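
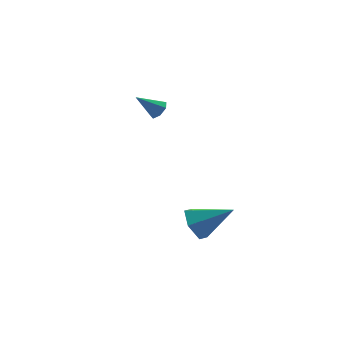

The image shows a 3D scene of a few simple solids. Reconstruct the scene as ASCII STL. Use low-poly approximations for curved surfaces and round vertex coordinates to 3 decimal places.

solid 
facet normal -0.693 0.485 -0.533
outer loop
vertex 2.582 -2.429 -3.259
vertex 1.849 -2.955 -2.784
vertex 2.172 -2.069 -2.397
endloop
endfacet
facet normal 0.821 0.547 0.162
outer loop
vertex 2.582 -2.429 -3.259
vertex 2.172 -2.069 -2.397
vertex 3.291 -3.965 -1.676
endloop
endfacet
facet normal -0.694 0.485 -0.532
outer loop
vertex 2.172 -2.069 -2.397
vertex 1.849 -2.955 -2.784
vertex 1.439 -2.596 -1.922
endloop
endfacet
facet normal 0.226 0.460 0.859
outer loop
vertex 2.172 -2.069 -2.397
vertex 1.439 -2.596 -1.922
vertex 3.291 -3.965 -1.676
endloop
endfacet
facet normal -0.694 0.485 -0.532
outer loop
vertex 1.439 -2.596 -1.922
vertex 1.849 -2.955 -2.784
vertex 1.116 -3.482 -2.309
endloop
endfacet
facet normal -0.325 -0.277 0.904
outer loop
vertex 1.439 -2.596 -1.922
vertex 1.116 -3.482 -2.309
vertex 3.291 -3.965 -1.676
endloop
endfacet
facet normal -0.694 0.485 -0.532
outer loop
vertex 1.116 -3.482 -2.309
vertex 1.849 -2.955 -2.784
vertex 1.526 -3.842 -3.171
endloop
endfacet
facet normal -0.279 -0.926 0.254
outer loop
vertex 1.116 -3.482 -2.309
vertex 1.526 -3.842 -3.171
vertex 3.291 -3.965 -1.676
endloop
endfacet
facet normal -0.694 0.485 -0.532
outer loop
vertex 1.526 -3.842 -3.171
vertex 1.849 -2.955 -2.784
vertex 2.259 -3.315 -3.646
endloop
endfacet
facet normal 0.316 -0.839 -0.443
outer loop
vertex 1.526 -3.842 -3.171
vertex 2.259 -3.315 -3.646
vertex 3.291 -3.965 -1.676
endloop
endfacet
facet normal -0.693 0.485 -0.533
outer loop
vertex 2.259 -3.315 -3.646
vertex 1.849 -2.955 -2.784
vertex 2.582 -2.429 -3.259
endloop
endfacet
facet normal 0.867 -0.103 -0.488
outer loop
vertex 2.259 -3.315 -3.646
vertex 2.582 -2.429 -3.259
vertex 3.291 -3.965 -1.676
endloop
endfacet
facet normal 0.692 -0.271 -0.669
outer loop
vertex 3.873 3.903 1.25
vertex 3.502 3.465 1.044
vertex 3.548 4.044 0.857
endloop
endfacet
facet normal 0.121 0.962 0.245
outer loop
vertex 3.873 3.903 1.25
vertex 3.548 4.044 0.857
vertex 2.458 3.875 2.056
endloop
endfacet
facet normal 0.691 -0.271 -0.670
outer loop
vertex 3.548 4.044 0.857
vertex 3.502 3.465 1.044
vertex 3.188 3.749 0.605
endloop
endfacet
facet normal -0.466 0.830 -0.306
outer loop
vertex 3.548 4.044 0.857
vertex 3.188 3.749 0.605
vertex 2.458 3.875 2.056
endloop
endfacet
facet normal 0.691 -0.272 -0.670
outer loop
vertex 3.188 3.749 0.605
vertex 3.502 3.465 1.044
vertex 3.064 3.24 0.684
endloop
endfacet
facet normal -0.879 0.144 -0.455
outer loop
vertex 3.188 3.749 0.605
vertex 3.064 3.24 0.684
vertex 2.458 3.875 2.056
endloop
endfacet
facet normal 0.691 -0.272 -0.670
outer loop
vertex 3.064 3.24 0.684
vertex 3.502 3.465 1.044
vertex 3.27 2.901 1.034
endloop
endfacet
facet normal -0.808 -0.582 -0.088
outer loop
vertex 3.064 3.24 0.684
vertex 3.27 2.901 1.034
vertex 2.458 3.875 2.056
endloop
endfacet
facet normal 0.691 -0.273 -0.669
outer loop
vertex 3.27 2.901 1.034
vertex 3.502 3.465 1.044
vertex 3.65 2.986 1.392
endloop
endfacet
facet normal -0.308 -0.799 0.517
outer loop
vertex 3.27 2.901 1.034
vertex 3.65 2.986 1.392
vertex 2.458 3.875 2.056
endloop
endfacet
facet normal 0.691 -0.273 -0.669
outer loop
vertex 3.65 2.986 1.392
vertex 3.502 3.465 1.044
vertex 3.919 3.432 1.488
endloop
endfacet
facet normal 0.248 -0.344 0.906
outer loop
vertex 3.65 2.986 1.392
vertex 3.919 3.432 1.488
vertex 2.458 3.875 2.056
endloop
endfacet
facet normal 0.692 -0.271 -0.670
outer loop
vertex 3.919 3.432 1.488
vertex 3.502 3.465 1.044
vertex 3.873 3.903 1.25
endloop
endfacet
facet normal 0.438 0.439 0.784
outer loop
vertex 3.919 3.432 1.488
vertex 3.873 3.903 1.25
vertex 2.458 3.875 2.056
endloop
endfacet

endsolid


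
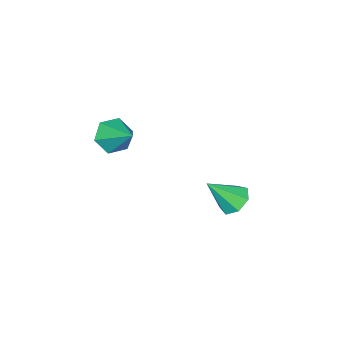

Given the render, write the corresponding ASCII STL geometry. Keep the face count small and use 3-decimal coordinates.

solid 
facet normal -0.243 -0.790 -0.562
outer loop
vertex 4.08 -3.732 1.247
vertex 3.338 -3.997 1.941
vertex 3.105 -3.357 1.142
endloop
endfacet
facet normal 0.356 0.781 -0.513
outer loop
vertex 4.08 -3.732 1.247
vertex 3.105 -3.357 1.142
vertex 3.822 -2.423 3.059
endloop
endfacet
facet normal -0.244 -0.790 -0.562
outer loop
vertex 3.105 -3.357 1.142
vertex 3.338 -3.997 1.941
vertex 2.363 -3.621 1.835
endloop
endfacet
facet normal -0.503 0.836 -0.219
outer loop
vertex 3.105 -3.357 1.142
vertex 2.363 -3.621 1.835
vertex 3.822 -2.423 3.059
endloop
endfacet
facet normal -0.244 -0.791 -0.562
outer loop
vertex 2.363 -3.621 1.835
vertex 3.338 -3.997 1.941
vertex 2.595 -4.261 2.635
endloop
endfacet
facet normal -0.758 0.384 0.527
outer loop
vertex 2.363 -3.621 1.835
vertex 2.595 -4.261 2.635
vertex 3.822 -2.423 3.059
endloop
endfacet
facet normal -0.243 -0.791 -0.561
outer loop
vertex 2.595 -4.261 2.635
vertex 3.338 -3.997 1.941
vertex 3.57 -4.636 2.741
endloop
endfacet
facet normal -0.154 -0.123 0.980
outer loop
vertex 2.595 -4.261 2.635
vertex 3.57 -4.636 2.741
vertex 3.822 -2.423 3.059
endloop
endfacet
facet normal -0.243 -0.791 -0.561
outer loop
vertex 3.57 -4.636 2.741
vertex 3.338 -3.997 1.941
vertex 4.312 -4.372 2.047
endloop
endfacet
facet normal 0.705 -0.179 0.686
outer loop
vertex 3.57 -4.636 2.741
vertex 4.312 -4.372 2.047
vertex 3.822 -2.423 3.059
endloop
endfacet
facet normal -0.243 -0.791 -0.562
outer loop
vertex 4.312 -4.372 2.047
vertex 3.338 -3.997 1.941
vertex 4.08 -3.732 1.247
endloop
endfacet
facet normal 0.960 0.273 -0.060
outer loop
vertex 4.312 -4.372 2.047
vertex 4.08 -3.732 1.247
vertex 3.822 -2.423 3.059
endloop
endfacet
facet normal -0.514 0.433 -0.740
outer loop
vertex -0.731 -0.299 -4.959
vertex -1.555 -0.38 -4.434
vertex -0.91 0.358 -4.45
endloop
endfacet
facet normal 0.965 0.261 0.002
outer loop
vertex -0.731 -0.299 -4.959
vertex -0.91 0.358 -4.45
vertex -0.465 -1.3 -2.866
endloop
endfacet
facet normal -0.514 0.433 -0.740
outer loop
vertex -0.91 0.358 -4.45
vertex -1.555 -0.38 -4.434
vertex -1.575 0.459 -3.929
endloop
endfacet
facet normal 0.524 0.658 0.541
outer loop
vertex -0.91 0.358 -4.45
vertex -1.575 0.459 -3.929
vertex -0.465 -1.3 -2.866
endloop
endfacet
facet normal -0.514 0.433 -0.740
outer loop
vertex -1.575 0.459 -3.929
vertex -1.555 -0.38 -4.434
vertex -2.224 -0.072 -3.789
endloop
endfacet
facet normal -0.163 0.433 0.887
outer loop
vertex -1.575 0.459 -3.929
vertex -2.224 -0.072 -3.789
vertex -0.465 -1.3 -2.866
endloop
endfacet
facet normal -0.514 0.434 -0.740
outer loop
vertex -2.224 -0.072 -3.789
vertex -1.555 -0.38 -4.434
vertex -2.37 -0.835 -4.135
endloop
endfacet
facet normal -0.578 -0.243 0.779
outer loop
vertex -2.224 -0.072 -3.789
vertex -2.37 -0.835 -4.135
vertex -0.465 -1.3 -2.866
endloop
endfacet
facet normal -0.514 0.435 -0.740
outer loop
vertex -2.37 -0.835 -4.135
vertex -1.555 -0.38 -4.434
vertex -1.902 -1.255 -4.707
endloop
endfacet
facet normal -0.409 -0.862 0.298
outer loop
vertex -2.37 -0.835 -4.135
vertex -1.902 -1.255 -4.707
vertex -0.465 -1.3 -2.866
endloop
endfacet
facet normal -0.513 0.434 -0.740
outer loop
vertex -1.902 -1.255 -4.707
vertex -1.555 -0.38 -4.434
vertex -1.172 -1.017 -5.073
endloop
endfacet
facet normal 0.216 -0.957 -0.192
outer loop
vertex -1.902 -1.255 -4.707
vertex -1.172 -1.017 -5.073
vertex -0.465 -1.3 -2.866
endloop
endfacet
facet normal -0.514 0.433 -0.740
outer loop
vertex -1.172 -1.017 -5.073
vertex -1.555 -0.38 -4.434
vertex -0.731 -0.299 -4.959
endloop
endfacet
facet normal 0.828 -0.457 -0.324
outer loop
vertex -1.172 -1.017 -5.073
vertex -0.731 -0.299 -4.959
vertex -0.465 -1.3 -2.866
endloop
endfacet

endsolid


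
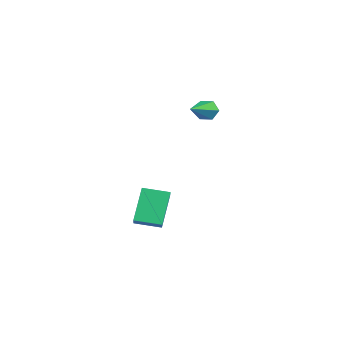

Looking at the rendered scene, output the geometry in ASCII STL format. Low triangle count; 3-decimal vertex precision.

solid 
facet normal -0.865 0.088 -0.494
outer loop
vertex -3.877 -2.577 -2.426
vertex -3.649 -1.468 -2.628
vertex -3.098 -3.0 -3.864
endloop
endfacet
facet normal -0.198 -0.964 0.176
outer loop
vertex -1.991 -3.112 -3.232
vertex -3.877 -2.577 -2.426
vertex -3.098 -3.0 -3.864
endloop
endfacet
facet normal -0.865 0.087 -0.494
outer loop
vertex -3.098 -3.0 -3.864
vertex -3.649 -1.468 -2.628
vertex -2.87 -1.891 -4.067
endloop
endfacet
facet normal 0.461 -0.251 -0.851
outer loop
vertex -2.87 -1.891 -4.067
vertex -1.991 -3.112 -3.232
vertex -3.098 -3.0 -3.864
endloop
endfacet
facet normal -0.461 0.250 0.852
outer loop
vertex -3.877 -2.577 -2.426
vertex -2.542 -1.58 -1.996
vertex -3.649 -1.468 -2.628
endloop
endfacet
facet normal -0.198 -0.964 0.176
outer loop
vertex -2.77 -2.689 -1.793
vertex -3.877 -2.577 -2.426
vertex -1.991 -3.112 -3.232
endloop
endfacet
facet normal -0.461 0.251 0.851
outer loop
vertex -2.77 -2.689 -1.793
vertex -2.542 -1.58 -1.996
vertex -3.877 -2.577 -2.426
endloop
endfacet
facet normal 0.198 0.964 -0.176
outer loop
vertex -3.649 -1.468 -2.628
vertex -2.542 -1.58 -1.996
vertex -2.87 -1.891 -4.067
endloop
endfacet
facet normal 0.461 -0.250 -0.851
outer loop
vertex -1.763 -2.003 -3.434
vertex -1.991 -3.112 -3.232
vertex -2.87 -1.891 -4.067
endloop
endfacet
facet normal 0.198 0.964 -0.176
outer loop
vertex -2.87 -1.891 -4.067
vertex -2.542 -1.58 -1.996
vertex -1.763 -2.003 -3.434
endloop
endfacet
facet normal 0.865 -0.088 0.494
outer loop
vertex -1.763 -2.003 -3.434
vertex -2.77 -2.689 -1.793
vertex -1.991 -3.112 -3.232
endloop
endfacet
facet normal 0.865 -0.087 0.494
outer loop
vertex -2.542 -1.58 -1.996
vertex -2.77 -2.689 -1.793
vertex -1.763 -2.003 -3.434
endloop
endfacet
facet normal -0.813 0.483 -0.326
outer loop
vertex -3.452 0.2 1.567
vertex -3.735 0.005 1.983
vertex -3.474 0.476 2.03
endloop
endfacet
facet normal 0.771 0.563 -0.299
outer loop
vertex -3.452 0.2 1.567
vertex -3.474 0.476 2.03
vertex -2.305 -0.845 2.557
endloop
endfacet
facet normal -0.813 0.483 -0.326
outer loop
vertex -3.474 0.476 2.03
vertex -3.735 0.005 1.983
vertex -3.757 0.281 2.447
endloop
endfacet
facet normal 0.455 0.647 0.612
outer loop
vertex -3.474 0.476 2.03
vertex -3.757 0.281 2.447
vertex -2.305 -0.845 2.557
endloop
endfacet
facet normal -0.813 0.483 -0.326
outer loop
vertex -3.757 0.281 2.447
vertex -3.735 0.005 1.983
vertex -4.018 -0.19 2.4
endloop
endfacet
facet normal -0.106 -0.040 0.994
outer loop
vertex -3.757 0.281 2.447
vertex -4.018 -0.19 2.4
vertex -2.305 -0.845 2.557
endloop
endfacet
facet normal -0.813 0.484 -0.325
outer loop
vertex -4.018 -0.19 2.4
vertex -3.735 0.005 1.983
vertex -3.996 -0.465 1.936
endloop
endfacet
facet normal -0.353 -0.812 0.465
outer loop
vertex -4.018 -0.19 2.4
vertex -3.996 -0.465 1.936
vertex -2.305 -0.845 2.557
endloop
endfacet
facet normal -0.813 0.484 -0.325
outer loop
vertex -3.996 -0.465 1.936
vertex -3.735 0.005 1.983
vertex -3.713 -0.27 1.519
endloop
endfacet
facet normal -0.038 -0.895 -0.444
outer loop
vertex -3.996 -0.465 1.936
vertex -3.713 -0.27 1.519
vertex -2.305 -0.845 2.557
endloop
endfacet
facet normal -0.812 0.484 -0.326
outer loop
vertex -3.713 -0.27 1.519
vertex -3.735 0.005 1.983
vertex -3.452 0.2 1.567
endloop
endfacet
facet normal 0.524 -0.207 -0.826
outer loop
vertex -3.713 -0.27 1.519
vertex -3.452 0.2 1.567
vertex -2.305 -0.845 2.557
endloop
endfacet

endsolid


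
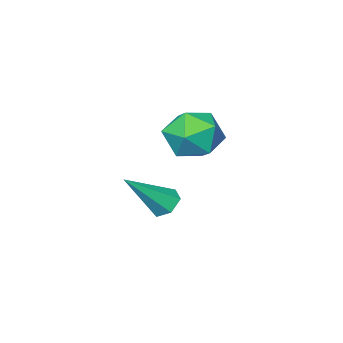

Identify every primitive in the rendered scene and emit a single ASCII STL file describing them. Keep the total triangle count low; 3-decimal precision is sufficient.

solid 
facet normal -0.996 -0.060 0.069
outer loop
vertex -1.432 4.153 -0.975
vertex -1.376 3.108 -1.078
vertex -1.336 3.545 -0.122
endloop
endfacet
facet normal -0.748 0.498 0.439
outer loop
vertex -1.432 4.153 -0.975
vertex -1.336 3.545 -0.122
vertex -0.785 4.438 -0.196
endloop
endfacet
facet normal -0.391 0.920 -0.012
outer loop
vertex -1.432 4.153 -0.975
vertex -0.785 4.438 -0.196
vertex -0.485 4.553 -1.197
endloop
endfacet
facet normal -0.418 0.624 -0.660
outer loop
vertex -1.432 4.153 -0.975
vertex -0.485 4.553 -1.197
vertex -0.85 3.731 -1.742
endloop
endfacet
facet normal -0.792 0.018 -0.611
outer loop
vertex -1.432 4.153 -0.975
vertex -0.85 3.731 -1.742
vertex -1.376 3.108 -1.078
endloop
endfacet
facet normal -0.285 0.253 0.924
outer loop
vertex -0.785 4.438 -0.196
vertex -1.336 3.545 -0.122
vertex -0.33 3.569 0.182
endloop
endfacet
facet normal -0.687 -0.650 0.326
outer loop
vertex -1.336 3.545 -0.122
vertex -1.376 3.108 -1.078
vertex -0.695 2.747 -0.363
endloop
endfacet
facet normal -0.357 -0.523 -0.774
outer loop
vertex -1.376 3.108 -1.078
vertex -0.85 3.731 -1.742
vertex -0.395 2.862 -1.364
endloop
endfacet
facet normal 0.247 0.457 -0.855
outer loop
vertex -0.85 3.731 -1.742
vertex -0.485 4.553 -1.197
vertex 0.156 3.755 -1.438
endloop
endfacet
facet normal 0.292 0.936 0.195
outer loop
vertex -0.485 4.553 -1.197
vertex -0.785 4.438 -0.196
vertex 0.196 4.192 -0.482
endloop
endfacet
facet normal 0.418 -0.624 0.660
outer loop
vertex 0.252 3.147 -0.585
vertex -0.33 3.569 0.182
vertex -0.695 2.747 -0.363
endloop
endfacet
facet normal 0.391 -0.920 0.012
outer loop
vertex 0.252 3.147 -0.585
vertex -0.695 2.747 -0.363
vertex -0.395 2.862 -1.364
endloop
endfacet
facet normal 0.748 -0.498 -0.439
outer loop
vertex 0.252 3.147 -0.585
vertex -0.395 2.862 -1.364
vertex 0.156 3.755 -1.438
endloop
endfacet
facet normal 0.996 0.060 -0.069
outer loop
vertex 0.252 3.147 -0.585
vertex 0.156 3.755 -1.438
vertex 0.196 4.192 -0.482
endloop
endfacet
facet normal 0.792 -0.018 0.611
outer loop
vertex 0.252 3.147 -0.585
vertex 0.196 4.192 -0.482
vertex -0.33 3.569 0.182
endloop
endfacet
facet normal -0.247 -0.457 0.855
outer loop
vertex -0.695 2.747 -0.363
vertex -0.33 3.569 0.182
vertex -1.336 3.545 -0.122
endloop
endfacet
facet normal -0.292 -0.936 -0.195
outer loop
vertex -0.395 2.862 -1.364
vertex -0.695 2.747 -0.363
vertex -1.376 3.108 -1.078
endloop
endfacet
facet normal 0.285 -0.253 -0.924
outer loop
vertex 0.156 3.755 -1.438
vertex -0.395 2.862 -1.364
vertex -0.85 3.731 -1.742
endloop
endfacet
facet normal 0.687 0.650 -0.326
outer loop
vertex 0.196 4.192 -0.482
vertex 0.156 3.755 -1.438
vertex -0.485 4.553 -1.197
endloop
endfacet
facet normal 0.357 0.523 0.774
outer loop
vertex -0.33 3.569 0.182
vertex 0.196 4.192 -0.482
vertex -0.785 4.438 -0.196
endloop
endfacet
facet normal -0.700 0.178 -0.691
outer loop
vertex -0.337 2.121 -4.937
vertex -0.779 2.036 -4.511
vertex -0.544 2.601 -4.604
endloop
endfacet
facet normal 0.793 0.539 -0.284
outer loop
vertex -0.337 2.121 -4.937
vertex -0.544 2.601 -4.604
vertex 0.599 1.684 -3.149
endloop
endfacet
facet normal -0.700 0.178 -0.691
outer loop
vertex -0.544 2.601 -4.604
vertex -0.779 2.036 -4.511
vertex -0.986 2.516 -4.178
endloop
endfacet
facet normal 0.211 0.893 0.397
outer loop
vertex -0.544 2.601 -4.604
vertex -0.986 2.516 -4.178
vertex 0.599 1.684 -3.149
endloop
endfacet
facet normal -0.700 0.178 -0.692
outer loop
vertex -0.986 2.516 -4.178
vertex -0.779 2.036 -4.511
vertex -1.222 1.95 -4.085
endloop
endfacet
facet normal -0.399 0.308 0.864
outer loop
vertex -0.986 2.516 -4.178
vertex -1.222 1.95 -4.085
vertex 0.599 1.684 -3.149
endloop
endfacet
facet normal -0.700 0.178 -0.692
outer loop
vertex -1.222 1.95 -4.085
vertex -0.779 2.036 -4.511
vertex -1.015 1.47 -4.418
endloop
endfacet
facet normal -0.425 -0.633 0.647
outer loop
vertex -1.222 1.95 -4.085
vertex -1.015 1.47 -4.418
vertex 0.599 1.684 -3.149
endloop
endfacet
facet normal -0.700 0.178 -0.691
outer loop
vertex -1.015 1.47 -4.418
vertex -0.779 2.036 -4.511
vertex -0.573 1.555 -4.844
endloop
endfacet
facet normal 0.157 -0.987 -0.034
outer loop
vertex -1.015 1.47 -4.418
vertex -0.573 1.555 -4.844
vertex 0.599 1.684 -3.149
endloop
endfacet
facet normal -0.700 0.178 -0.691
outer loop
vertex -0.573 1.555 -4.844
vertex -0.779 2.036 -4.511
vertex -0.337 2.121 -4.937
endloop
endfacet
facet normal 0.767 -0.402 -0.500
outer loop
vertex -0.573 1.555 -4.844
vertex -0.337 2.121 -4.937
vertex 0.599 1.684 -3.149
endloop
endfacet

endsolid


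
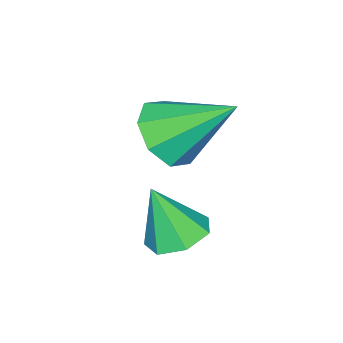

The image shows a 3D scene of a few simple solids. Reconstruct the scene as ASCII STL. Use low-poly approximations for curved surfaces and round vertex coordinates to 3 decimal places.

solid 
facet normal -0.119 0.381 -0.917
outer loop
vertex -0.65 -1.816 -1.621
vertex -1.061 -1.313 -1.359
vertex -0.366 -1.308 -1.447
endloop
endfacet
facet normal 0.844 -0.519 0.136
outer loop
vertex -0.65 -1.816 -1.621
vertex -0.366 -1.308 -1.447
vertex -0.899 -1.827 -0.121
endloop
endfacet
facet normal -0.119 0.380 -0.917
outer loop
vertex -0.366 -1.308 -1.447
vertex -1.061 -1.313 -1.359
vertex -0.605 -0.804 -1.207
endloop
endfacet
facet normal 0.876 0.209 0.434
outer loop
vertex -0.366 -1.308 -1.447
vertex -0.605 -0.804 -1.207
vertex -0.899 -1.827 -0.121
endloop
endfacet
facet normal -0.119 0.381 -0.917
outer loop
vertex -0.605 -0.804 -1.207
vertex -1.061 -1.313 -1.359
vertex -1.187 -0.683 -1.081
endloop
endfacet
facet normal 0.287 0.657 0.697
outer loop
vertex -0.605 -0.804 -1.207
vertex -1.187 -0.683 -1.081
vertex -0.899 -1.827 -0.121
endloop
endfacet
facet normal -0.120 0.381 -0.917
outer loop
vertex -1.187 -0.683 -1.081
vertex -1.061 -1.313 -1.359
vertex -1.674 -1.037 -1.164
endloop
endfacet
facet normal -0.480 0.490 0.728
outer loop
vertex -1.187 -0.683 -1.081
vertex -1.674 -1.037 -1.164
vertex -0.899 -1.827 -0.121
endloop
endfacet
facet normal -0.120 0.381 -0.917
outer loop
vertex -1.674 -1.037 -1.164
vertex -1.061 -1.313 -1.359
vertex -1.699 -1.599 -1.394
endloop
endfacet
facet normal -0.848 -0.168 0.503
outer loop
vertex -1.674 -1.037 -1.164
vertex -1.699 -1.599 -1.394
vertex -0.899 -1.827 -0.121
endloop
endfacet
facet normal -0.121 0.381 -0.917
outer loop
vertex -1.699 -1.599 -1.394
vertex -1.061 -1.313 -1.359
vertex -1.243 -1.945 -1.598
endloop
endfacet
facet normal -0.538 -0.821 0.191
outer loop
vertex -1.699 -1.599 -1.394
vertex -1.243 -1.945 -1.598
vertex -0.899 -1.827 -0.121
endloop
endfacet
facet normal -0.118 0.381 -0.917
outer loop
vertex -1.243 -1.945 -1.598
vertex -1.061 -1.313 -1.359
vertex -0.65 -1.816 -1.621
endloop
endfacet
facet normal 0.214 -0.977 0.028
outer loop
vertex -1.243 -1.945 -1.598
vertex -0.65 -1.816 -1.621
vertex -0.899 -1.827 -0.121
endloop
endfacet
facet normal 0.239 -0.737 -0.632
outer loop
vertex -1.915 -2.624 -0.05
vertex -2.76 -2.768 -0.201
vertex -2.148 -2.263 -0.559
endloop
endfacet
facet normal 0.734 0.665 0.136
outer loop
vertex -1.915 -2.624 -0.05
vertex -2.148 -2.263 -0.559
vertex -3.2 -1.412 0.961
endloop
endfacet
facet normal 0.239 -0.737 -0.632
outer loop
vertex -2.148 -2.263 -0.559
vertex -2.76 -2.768 -0.201
vertex -2.739 -2.198 -0.858
endloop
endfacet
facet normal 0.264 0.908 -0.325
outer loop
vertex -2.148 -2.263 -0.559
vertex -2.739 -2.198 -0.858
vertex -3.2 -1.412 0.961
endloop
endfacet
facet normal 0.239 -0.737 -0.632
outer loop
vertex -2.739 -2.198 -0.858
vertex -2.76 -2.768 -0.201
vertex -3.343 -2.467 -0.773
endloop
endfacet
facet normal -0.416 0.792 -0.447
outer loop
vertex -2.739 -2.198 -0.858
vertex -3.343 -2.467 -0.773
vertex -3.2 -1.412 0.961
endloop
endfacet
facet normal 0.239 -0.737 -0.632
outer loop
vertex -3.343 -2.467 -0.773
vertex -2.76 -2.768 -0.201
vertex -3.605 -2.912 -0.353
endloop
endfacet
facet normal -0.909 0.385 -0.159
outer loop
vertex -3.343 -2.467 -0.773
vertex -3.605 -2.912 -0.353
vertex -3.2 -1.412 0.961
endloop
endfacet
facet normal 0.239 -0.737 -0.632
outer loop
vertex -3.605 -2.912 -0.353
vertex -2.76 -2.768 -0.201
vertex -3.372 -3.273 0.156
endloop
endfacet
facet normal -0.926 -0.075 0.371
outer loop
vertex -3.605 -2.912 -0.353
vertex -3.372 -3.273 0.156
vertex -3.2 -1.412 0.961
endloop
endfacet
facet normal 0.240 -0.737 -0.632
outer loop
vertex -3.372 -3.273 0.156
vertex -2.76 -2.768 -0.201
vertex -2.781 -3.338 0.456
endloop
endfacet
facet normal -0.457 -0.317 0.831
outer loop
vertex -3.372 -3.273 0.156
vertex -2.781 -3.338 0.456
vertex -3.2 -1.412 0.961
endloop
endfacet
facet normal 0.238 -0.737 -0.632
outer loop
vertex -2.781 -3.338 0.456
vertex -2.76 -2.768 -0.201
vertex -2.177 -3.069 0.37
endloop
endfacet
facet normal 0.225 -0.201 0.953
outer loop
vertex -2.781 -3.338 0.456
vertex -2.177 -3.069 0.37
vertex -3.2 -1.412 0.961
endloop
endfacet
facet normal 0.239 -0.737 -0.632
outer loop
vertex -2.177 -3.069 0.37
vertex -2.76 -2.768 -0.201
vertex -1.915 -2.624 -0.05
endloop
endfacet
facet normal 0.718 0.206 0.665
outer loop
vertex -2.177 -3.069 0.37
vertex -1.915 -2.624 -0.05
vertex -3.2 -1.412 0.961
endloop
endfacet

endsolid


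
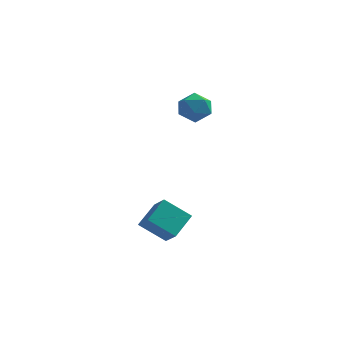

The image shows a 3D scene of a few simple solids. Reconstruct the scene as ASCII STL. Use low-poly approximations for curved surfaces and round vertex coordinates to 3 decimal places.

solid 
facet normal 0.147 0.859 0.490
outer loop
vertex 2.675 3.663 3.478
vertex 2.776 3.153 4.343
vertex 3.586 3.341 3.77
endloop
endfacet
facet normal 0.379 0.907 -0.184
outer loop
vertex 2.675 3.663 3.478
vertex 3.586 3.341 3.77
vertex 3.308 3.261 2.803
endloop
endfacet
facet normal -0.170 0.768 -0.617
outer loop
vertex 2.675 3.663 3.478
vertex 3.308 3.261 2.803
vertex 2.327 3.024 2.778
endloop
endfacet
facet normal -0.743 0.636 -0.211
outer loop
vertex 2.675 3.663 3.478
vertex 2.327 3.024 2.778
vertex 1.999 2.957 3.73
endloop
endfacet
facet normal -0.547 0.692 0.472
outer loop
vertex 2.675 3.663 3.478
vertex 1.999 2.957 3.73
vertex 2.776 3.153 4.343
endloop
endfacet
facet normal 0.872 0.400 -0.284
outer loop
vertex 3.308 3.261 2.803
vertex 3.586 3.341 3.77
vertex 3.801 2.503 3.25
endloop
endfacet
facet normal 0.495 0.323 0.806
outer loop
vertex 3.586 3.341 3.77
vertex 2.776 3.153 4.343
vertex 3.473 2.436 4.202
endloop
endfacet
facet normal -0.626 0.051 0.778
outer loop
vertex 2.776 3.153 4.343
vertex 1.999 2.957 3.73
vertex 2.492 2.199 4.177
endloop
endfacet
facet normal -0.944 -0.039 -0.328
outer loop
vertex 1.999 2.957 3.73
vertex 2.327 3.024 2.778
vertex 2.214 2.119 3.21
endloop
endfacet
facet normal -0.018 0.176 -0.984
outer loop
vertex 2.327 3.024 2.778
vertex 3.308 3.261 2.803
vertex 3.024 2.307 2.637
endloop
endfacet
facet normal 0.743 -0.636 0.211
outer loop
vertex 3.125 1.797 3.502
vertex 3.801 2.503 3.25
vertex 3.473 2.436 4.202
endloop
endfacet
facet normal 0.170 -0.768 0.617
outer loop
vertex 3.125 1.797 3.502
vertex 3.473 2.436 4.202
vertex 2.492 2.199 4.177
endloop
endfacet
facet normal -0.379 -0.907 0.184
outer loop
vertex 3.125 1.797 3.502
vertex 2.492 2.199 4.177
vertex 2.214 2.119 3.21
endloop
endfacet
facet normal -0.147 -0.859 -0.490
outer loop
vertex 3.125 1.797 3.502
vertex 2.214 2.119 3.21
vertex 3.024 2.307 2.637
endloop
endfacet
facet normal 0.547 -0.692 -0.472
outer loop
vertex 3.125 1.797 3.502
vertex 3.024 2.307 2.637
vertex 3.801 2.503 3.25
endloop
endfacet
facet normal 0.944 0.039 0.328
outer loop
vertex 3.473 2.436 4.202
vertex 3.801 2.503 3.25
vertex 3.586 3.341 3.77
endloop
endfacet
facet normal 0.018 -0.176 0.984
outer loop
vertex 2.492 2.199 4.177
vertex 3.473 2.436 4.202
vertex 2.776 3.153 4.343
endloop
endfacet
facet normal -0.872 -0.400 0.284
outer loop
vertex 2.214 2.119 3.21
vertex 2.492 2.199 4.177
vertex 1.999 2.957 3.73
endloop
endfacet
facet normal -0.495 -0.323 -0.806
outer loop
vertex 3.024 2.307 2.637
vertex 2.214 2.119 3.21
vertex 2.327 3.024 2.778
endloop
endfacet
facet normal 0.626 -0.051 -0.778
outer loop
vertex 3.801 2.503 3.25
vertex 3.024 2.307 2.637
vertex 3.308 3.261 2.803
endloop
endfacet
facet normal -0.530 0.586 -0.612
outer loop
vertex 1.11 -1.666 -2.923
vertex 1.597 -0.361 -2.095
vertex 2.474 -1.516 -3.961
endloop
endfacet
facet normal -0.301 -0.805 -0.511
outer loop
vertex 3.163 -2.279 -3.165
vertex 1.11 -1.666 -2.923
vertex 2.474 -1.516 -3.961
endloop
endfacet
facet normal -0.530 0.587 -0.612
outer loop
vertex 2.474 -1.516 -3.961
vertex 1.597 -0.361 -2.095
vertex 2.961 -0.212 -3.133
endloop
endfacet
facet normal 0.793 0.087 -0.603
outer loop
vertex 2.961 -0.212 -3.133
vertex 3.163 -2.279 -3.165
vertex 2.474 -1.516 -3.961
endloop
endfacet
facet normal -0.793 -0.087 0.603
outer loop
vertex 1.11 -1.666 -2.923
vertex 2.286 -1.124 -1.299
vertex 1.597 -0.361 -2.095
endloop
endfacet
facet normal -0.301 -0.805 -0.511
outer loop
vertex 1.799 -2.428 -2.127
vertex 1.11 -1.666 -2.923
vertex 3.163 -2.279 -3.165
endloop
endfacet
facet normal -0.793 -0.087 0.603
outer loop
vertex 1.799 -2.428 -2.127
vertex 2.286 -1.124 -1.299
vertex 1.11 -1.666 -2.923
endloop
endfacet
facet normal 0.301 0.805 0.511
outer loop
vertex 1.597 -0.361 -2.095
vertex 2.286 -1.124 -1.299
vertex 2.961 -0.212 -3.133
endloop
endfacet
facet normal 0.793 0.087 -0.603
outer loop
vertex 3.65 -0.974 -2.337
vertex 3.163 -2.279 -3.165
vertex 2.961 -0.212 -3.133
endloop
endfacet
facet normal 0.300 0.805 0.511
outer loop
vertex 2.961 -0.212 -3.133
vertex 2.286 -1.124 -1.299
vertex 3.65 -0.974 -2.337
endloop
endfacet
facet normal 0.530 -0.586 0.612
outer loop
vertex 3.65 -0.974 -2.337
vertex 1.799 -2.428 -2.127
vertex 3.163 -2.279 -3.165
endloop
endfacet
facet normal 0.530 -0.587 0.612
outer loop
vertex 2.286 -1.124 -1.299
vertex 1.799 -2.428 -2.127
vertex 3.65 -0.974 -2.337
endloop
endfacet

endsolid


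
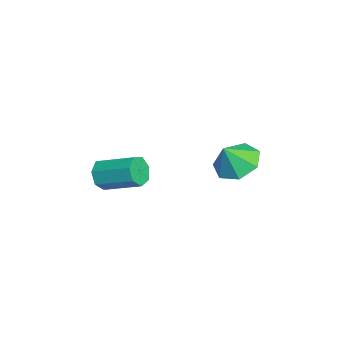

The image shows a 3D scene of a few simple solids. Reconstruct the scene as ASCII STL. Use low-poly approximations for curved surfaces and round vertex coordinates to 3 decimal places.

solid 
facet normal -0.316 0.440 -0.841
outer loop
vertex 0.25 4.305 1.278
vertex -0.734 4.22 1.603
vertex -0.064 5.001 1.76
endloop
endfacet
facet normal 0.894 0.100 0.438
outer loop
vertex 0.25 4.305 1.278
vertex -0.064 5.001 1.76
vertex -0.346 3.68 2.637
endloop
endfacet
facet normal -0.315 0.440 -0.841
outer loop
vertex -0.064 5.001 1.76
vertex -0.734 4.22 1.603
vertex -0.883 5.108 2.123
endloop
endfacet
facet normal 0.411 0.442 0.797
outer loop
vertex -0.064 5.001 1.76
vertex -0.883 5.108 2.123
vertex -0.346 3.68 2.637
endloop
endfacet
facet normal -0.315 0.440 -0.841
outer loop
vertex -0.883 5.108 2.123
vertex -0.734 4.22 1.603
vertex -1.59 4.548 2.095
endloop
endfacet
facet normal -0.235 0.250 0.939
outer loop
vertex -0.883 5.108 2.123
vertex -1.59 4.548 2.095
vertex -0.346 3.68 2.637
endloop
endfacet
facet normal -0.315 0.440 -0.841
outer loop
vertex -1.59 4.548 2.095
vertex -0.734 4.22 1.603
vertex -1.652 3.74 1.696
endloop
endfacet
facet normal -0.562 -0.331 0.758
outer loop
vertex -1.59 4.548 2.095
vertex -1.652 3.74 1.696
vertex -0.346 3.68 2.637
endloop
endfacet
facet normal -0.315 0.440 -0.841
outer loop
vertex -1.652 3.74 1.696
vertex -0.734 4.22 1.603
vertex -1.023 3.295 1.227
endloop
endfacet
facet normal -0.320 -0.863 0.390
outer loop
vertex -1.652 3.74 1.696
vertex -1.023 3.295 1.227
vertex -0.346 3.68 2.637
endloop
endfacet
facet normal -0.315 0.440 -0.841
outer loop
vertex -1.023 3.295 1.227
vertex -0.734 4.22 1.603
vertex -0.177 3.546 1.041
endloop
endfacet
facet normal 0.305 -0.946 0.112
outer loop
vertex -1.023 3.295 1.227
vertex -0.177 3.546 1.041
vertex -0.346 3.68 2.637
endloop
endfacet
facet normal -0.316 0.440 -0.841
outer loop
vertex -0.177 3.546 1.041
vertex -0.734 4.22 1.603
vertex 0.25 4.305 1.278
endloop
endfacet
facet normal 0.845 -0.517 0.133
outer loop
vertex -0.177 3.546 1.041
vertex 0.25 4.305 1.278
vertex -0.346 3.68 2.637
endloop
endfacet
facet normal -0.352 -0.852 -0.389
outer loop
vertex 0.27 -0.904 0.617
vertex -0.157 -0.99 1.191
vertex -0.299 -0.649 0.573
endloop
endfacet
facet normal 0.219 0.330 -0.918
outer loop
vertex 0.27 -0.904 0.617
vertex -0.299 -0.649 0.573
vertex 0.883 0.576 1.295
endloop
endfacet
facet normal 0.220 0.329 -0.918
outer loop
vertex 0.883 0.576 1.295
vertex -0.299 -0.649 0.573
vertex 0.315 0.832 1.251
endloop
endfacet
facet normal 0.353 0.851 0.390
outer loop
vertex 0.883 0.576 1.295
vertex 0.315 0.832 1.251
vertex 0.457 0.49 1.869
endloop
endfacet
facet normal -0.354 -0.851 -0.388
outer loop
vertex -0.299 -0.649 0.573
vertex -0.157 -0.99 1.191
vertex -0.76 -0.65 0.995
endloop
endfacet
facet normal -0.575 0.525 -0.627
outer loop
vertex -0.299 -0.649 0.573
vertex -0.76 -0.65 0.995
vertex 0.315 0.832 1.251
endloop
endfacet
facet normal -0.574 0.525 -0.628
outer loop
vertex 0.315 0.832 1.251
vertex -0.76 -0.65 0.995
vertex -0.147 0.83 1.672
endloop
endfacet
facet normal 0.352 0.851 0.390
outer loop
vertex 0.315 0.832 1.251
vertex -0.147 0.83 1.672
vertex 0.457 0.49 1.869
endloop
endfacet
facet normal -0.353 -0.851 -0.390
outer loop
vertex -0.76 -0.65 0.995
vertex -0.157 -0.99 1.191
vertex -0.767 -0.908 1.564
endloop
endfacet
facet normal -0.936 0.325 0.136
outer loop
vertex -0.76 -0.65 0.995
vertex -0.767 -0.908 1.564
vertex -0.147 0.83 1.672
endloop
endfacet
facet normal -0.936 0.325 0.135
outer loop
vertex -0.147 0.83 1.672
vertex -0.767 -0.908 1.564
vertex -0.154 0.573 2.242
endloop
endfacet
facet normal 0.353 0.851 0.388
outer loop
vertex -0.147 0.83 1.672
vertex -0.154 0.573 2.242
vertex 0.457 0.49 1.869
endloop
endfacet
facet normal -0.353 -0.850 -0.391
outer loop
vertex -0.767 -0.908 1.564
vertex -0.157 -0.99 1.191
vertex -0.315 -1.228 1.852
endloop
endfacet
facet normal -0.592 -0.120 0.797
outer loop
vertex -0.767 -0.908 1.564
vertex -0.315 -1.228 1.852
vertex -0.154 0.573 2.242
endloop
endfacet
facet normal -0.592 -0.120 0.797
outer loop
vertex -0.154 0.573 2.242
vertex -0.315 -1.228 1.852
vertex 0.299 0.253 2.53
endloop
endfacet
facet normal 0.353 0.851 0.389
outer loop
vertex -0.154 0.573 2.242
vertex 0.299 0.253 2.53
vertex 0.457 0.49 1.869
endloop
endfacet
facet normal -0.352 -0.851 -0.390
outer loop
vertex -0.315 -1.228 1.852
vertex -0.157 -0.99 1.191
vertex 0.257 -1.369 1.643
endloop
endfacet
facet normal 0.197 -0.474 0.858
outer loop
vertex -0.315 -1.228 1.852
vertex 0.257 -1.369 1.643
vertex 0.299 0.253 2.53
endloop
endfacet
facet normal 0.197 -0.474 0.858
outer loop
vertex 0.299 0.253 2.53
vertex 0.257 -1.369 1.643
vertex 0.87 0.112 2.321
endloop
endfacet
facet normal 0.353 0.851 0.389
outer loop
vertex 0.299 0.253 2.53
vertex 0.87 0.112 2.321
vertex 0.457 0.49 1.869
endloop
endfacet
facet normal -0.353 -0.851 -0.390
outer loop
vertex 0.257 -1.369 1.643
vertex -0.157 -0.99 1.191
vertex 0.517 -1.225 1.093
endloop
endfacet
facet normal 0.838 -0.472 0.273
outer loop
vertex 0.257 -1.369 1.643
vertex 0.517 -1.225 1.093
vertex 0.87 0.112 2.321
endloop
endfacet
facet normal 0.838 -0.472 0.273
outer loop
vertex 0.87 0.112 2.321
vertex 0.517 -1.225 1.093
vertex 1.13 0.256 1.771
endloop
endfacet
facet normal 0.353 0.851 0.389
outer loop
vertex 0.87 0.112 2.321
vertex 1.13 0.256 1.771
vertex 0.457 0.49 1.869
endloop
endfacet
facet normal -0.353 -0.850 -0.390
outer loop
vertex 0.517 -1.225 1.093
vertex -0.157 -0.99 1.191
vertex 0.27 -0.904 0.617
endloop
endfacet
facet normal 0.848 -0.114 -0.517
outer loop
vertex 0.517 -1.225 1.093
vertex 0.27 -0.904 0.617
vertex 1.13 0.256 1.771
endloop
endfacet
facet normal 0.848 -0.114 -0.517
outer loop
vertex 1.13 0.256 1.771
vertex 0.27 -0.904 0.617
vertex 0.883 0.576 1.295
endloop
endfacet
facet normal 0.353 0.851 0.389
outer loop
vertex 1.13 0.256 1.771
vertex 0.883 0.576 1.295
vertex 0.457 0.49 1.869
endloop
endfacet

endsolid


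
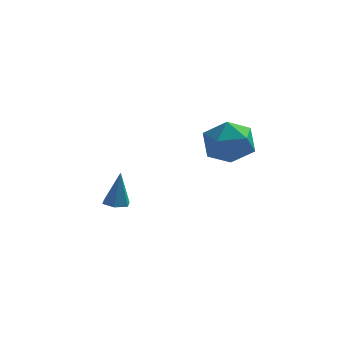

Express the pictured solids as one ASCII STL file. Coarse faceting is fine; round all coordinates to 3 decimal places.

solid 
facet normal -0.568 -0.313 0.761
outer loop
vertex 1.191 -3.21 1.547
vertex 1.809 -4.161 1.617
vertex 2.108 -3.244 2.217
endloop
endfacet
facet normal -0.531 0.400 0.747
outer loop
vertex 1.191 -3.21 1.547
vertex 2.108 -3.244 2.217
vertex 1.903 -2.326 1.58
endloop
endfacet
facet normal -0.776 0.621 0.113
outer loop
vertex 1.191 -3.21 1.547
vertex 1.903 -2.326 1.58
vertex 1.478 -2.676 0.587
endloop
endfacet
facet normal -0.964 0.045 -0.263
outer loop
vertex 1.191 -3.21 1.547
vertex 1.478 -2.676 0.587
vertex 1.419 -3.81 0.61
endloop
endfacet
facet normal -0.835 -0.533 0.138
outer loop
vertex 1.191 -3.21 1.547
vertex 1.419 -3.81 0.61
vertex 1.809 -4.161 1.617
endloop
endfacet
facet normal 0.156 0.586 0.795
outer loop
vertex 1.903 -2.326 1.58
vertex 2.108 -3.244 2.217
vertex 2.961 -2.73 1.67
endloop
endfacet
facet normal 0.097 -0.567 0.818
outer loop
vertex 2.108 -3.244 2.217
vertex 1.809 -4.161 1.617
vertex 2.902 -3.864 1.693
endloop
endfacet
facet normal -0.336 -0.922 -0.191
outer loop
vertex 1.809 -4.161 1.617
vertex 1.419 -3.81 0.61
vertex 2.477 -4.214 0.7
endloop
endfacet
facet normal -0.545 0.011 -0.839
outer loop
vertex 1.419 -3.81 0.61
vertex 1.478 -2.676 0.587
vertex 2.272 -3.296 0.063
endloop
endfacet
facet normal -0.240 0.943 -0.230
outer loop
vertex 1.478 -2.676 0.587
vertex 1.903 -2.326 1.58
vertex 2.571 -2.379 0.663
endloop
endfacet
facet normal 0.964 -0.045 0.263
outer loop
vertex 3.189 -3.33 0.733
vertex 2.961 -2.73 1.67
vertex 2.902 -3.864 1.693
endloop
endfacet
facet normal 0.776 -0.621 -0.113
outer loop
vertex 3.189 -3.33 0.733
vertex 2.902 -3.864 1.693
vertex 2.477 -4.214 0.7
endloop
endfacet
facet normal 0.531 -0.400 -0.747
outer loop
vertex 3.189 -3.33 0.733
vertex 2.477 -4.214 0.7
vertex 2.272 -3.296 0.063
endloop
endfacet
facet normal 0.568 0.313 -0.761
outer loop
vertex 3.189 -3.33 0.733
vertex 2.272 -3.296 0.063
vertex 2.571 -2.379 0.663
endloop
endfacet
facet normal 0.835 0.533 -0.138
outer loop
vertex 3.189 -3.33 0.733
vertex 2.571 -2.379 0.663
vertex 2.961 -2.73 1.67
endloop
endfacet
facet normal 0.545 -0.011 0.839
outer loop
vertex 2.902 -3.864 1.693
vertex 2.961 -2.73 1.67
vertex 2.108 -3.244 2.217
endloop
endfacet
facet normal 0.240 -0.943 0.230
outer loop
vertex 2.477 -4.214 0.7
vertex 2.902 -3.864 1.693
vertex 1.809 -4.161 1.617
endloop
endfacet
facet normal -0.156 -0.586 -0.795
outer loop
vertex 2.272 -3.296 0.063
vertex 2.477 -4.214 0.7
vertex 1.419 -3.81 0.61
endloop
endfacet
facet normal -0.097 0.567 -0.818
outer loop
vertex 2.571 -2.379 0.663
vertex 2.272 -3.296 0.063
vertex 1.478 -2.676 0.587
endloop
endfacet
facet normal 0.336 0.922 0.191
outer loop
vertex 2.961 -2.73 1.67
vertex 2.571 -2.379 0.663
vertex 1.903 -2.326 1.58
endloop
endfacet
facet normal -0.102 -0.153 -0.983
outer loop
vertex -2.084 0.1 -4.33
vertex -2.596 -0.197 -4.231
vertex -2.606 0.396 -4.322
endloop
endfacet
facet normal 0.491 0.863 0.117
outer loop
vertex -2.084 0.1 -4.33
vertex -2.606 0.396 -4.322
vertex -2.424 0.057 -2.589
endloop
endfacet
facet normal -0.103 -0.153 -0.983
outer loop
vertex -2.606 0.396 -4.322
vertex -2.596 -0.197 -4.231
vertex -3.118 0.099 -4.222
endloop
endfacet
facet normal -0.458 0.862 0.217
outer loop
vertex -2.606 0.396 -4.322
vertex -3.118 0.099 -4.222
vertex -2.424 0.057 -2.589
endloop
endfacet
facet normal -0.103 -0.153 -0.983
outer loop
vertex -3.118 0.099 -4.222
vertex -2.596 -0.197 -4.231
vertex -3.108 -0.494 -4.131
endloop
endfacet
facet normal -0.919 0.045 0.392
outer loop
vertex -3.118 0.099 -4.222
vertex -3.108 -0.494 -4.131
vertex -2.424 0.057 -2.589
endloop
endfacet
facet normal -0.103 -0.153 -0.983
outer loop
vertex -3.108 -0.494 -4.131
vertex -2.596 -0.197 -4.231
vertex -2.586 -0.79 -4.14
endloop
endfacet
facet normal -0.430 -0.773 0.467
outer loop
vertex -3.108 -0.494 -4.131
vertex -2.586 -0.79 -4.14
vertex -2.424 0.057 -2.589
endloop
endfacet
facet normal -0.103 -0.153 -0.983
outer loop
vertex -2.586 -0.79 -4.14
vertex -2.596 -0.197 -4.231
vertex -2.074 -0.493 -4.24
endloop
endfacet
facet normal 0.519 -0.772 0.367
outer loop
vertex -2.586 -0.79 -4.14
vertex -2.074 -0.493 -4.24
vertex -2.424 0.057 -2.589
endloop
endfacet
facet normal -0.103 -0.151 -0.983
outer loop
vertex -2.074 -0.493 -4.24
vertex -2.596 -0.197 -4.231
vertex -2.084 0.1 -4.33
endloop
endfacet
facet normal 0.980 0.046 0.193
outer loop
vertex -2.074 -0.493 -4.24
vertex -2.084 0.1 -4.33
vertex -2.424 0.057 -2.589
endloop
endfacet

endsolid


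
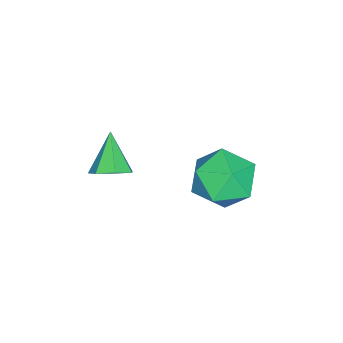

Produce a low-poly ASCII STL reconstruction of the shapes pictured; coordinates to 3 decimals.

solid 
facet normal 0.649 0.304 -0.698
outer loop
vertex -0.791 -2.216 1.374
vertex -1.357 -1.935 0.97
vertex -0.947 -1.596 1.499
endloop
endfacet
facet normal 0.402 -0.083 0.912
outer loop
vertex -0.791 -2.216 1.374
vertex -0.947 -1.596 1.499
vertex -2.363 -2.405 2.05
endloop
endfacet
facet normal 0.649 0.303 -0.697
outer loop
vertex -0.947 -1.596 1.499
vertex -1.357 -1.935 0.97
vertex -1.411 -1.232 1.225
endloop
endfacet
facet normal -0.019 0.586 0.810
outer loop
vertex -0.947 -1.596 1.499
vertex -1.411 -1.232 1.225
vertex -2.363 -2.405 2.05
endloop
endfacet
facet normal 0.650 0.303 -0.697
outer loop
vertex -1.411 -1.232 1.225
vertex -1.357 -1.935 0.97
vertex -1.834 -1.397 0.759
endloop
endfacet
facet normal -0.621 0.721 0.308
outer loop
vertex -1.411 -1.232 1.225
vertex -1.834 -1.397 0.759
vertex -2.363 -2.405 2.05
endloop
endfacet
facet normal 0.650 0.303 -0.697
outer loop
vertex -1.834 -1.397 0.759
vertex -1.357 -1.935 0.97
vertex -1.898 -1.967 0.451
endloop
endfacet
facet normal -0.951 0.223 -0.215
outer loop
vertex -1.834 -1.397 0.759
vertex -1.898 -1.967 0.451
vertex -2.363 -2.405 2.05
endloop
endfacet
facet normal 0.650 0.303 -0.697
outer loop
vertex -1.898 -1.967 0.451
vertex -1.357 -1.935 0.97
vertex -1.554 -2.513 0.535
endloop
endfacet
facet normal -0.760 -0.536 -0.368
outer loop
vertex -1.898 -1.967 0.451
vertex -1.554 -2.513 0.535
vertex -2.363 -2.405 2.05
endloop
endfacet
facet normal 0.649 0.304 -0.698
outer loop
vertex -1.554 -2.513 0.535
vertex -1.357 -1.935 0.97
vertex -1.061 -2.624 0.945
endloop
endfacet
facet normal -0.193 -0.981 -0.033
outer loop
vertex -1.554 -2.513 0.535
vertex -1.061 -2.624 0.945
vertex -2.363 -2.405 2.05
endloop
endfacet
facet normal 0.649 0.304 -0.698
outer loop
vertex -1.061 -2.624 0.945
vertex -1.357 -1.935 0.97
vertex -0.791 -2.216 1.374
endloop
endfacet
facet normal 0.324 -0.779 0.537
outer loop
vertex -1.061 -2.624 0.945
vertex -0.791 -2.216 1.374
vertex -2.363 -2.405 2.05
endloop
endfacet
facet normal 0.219 -0.172 0.960
outer loop
vertex -1.566 2.155 2.476
vertex -2.531 1.415 2.564
vertex -1.446 0.965 2.236
endloop
endfacet
facet normal 0.811 -0.036 0.584
outer loop
vertex -1.566 2.155 2.476
vertex -1.446 0.965 2.236
vertex -0.896 1.789 1.524
endloop
endfacet
facet normal 0.740 0.609 0.287
outer loop
vertex -1.566 2.155 2.476
vertex -0.896 1.789 1.524
vertex -1.642 2.748 1.413
endloop
endfacet
facet normal 0.105 0.872 0.479
outer loop
vertex -1.566 2.155 2.476
vertex -1.642 2.748 1.413
vertex -2.652 2.517 2.056
endloop
endfacet
facet normal -0.217 0.389 0.895
outer loop
vertex -1.566 2.155 2.476
vertex -2.652 2.517 2.056
vertex -2.531 1.415 2.564
endloop
endfacet
facet normal 0.853 -0.518 0.059
outer loop
vertex -0.896 1.789 1.524
vertex -1.446 0.965 2.236
vertex -1.448 0.823 1.024
endloop
endfacet
facet normal -0.104 -0.737 0.668
outer loop
vertex -1.446 0.965 2.236
vertex -2.531 1.415 2.564
vertex -2.458 0.592 1.667
endloop
endfacet
facet normal -0.809 0.171 0.563
outer loop
vertex -2.531 1.415 2.564
vertex -2.652 2.517 2.056
vertex -3.204 1.551 1.556
endloop
endfacet
facet normal -0.288 0.951 -0.111
outer loop
vertex -2.652 2.517 2.056
vertex -1.642 2.748 1.413
vertex -2.654 2.375 0.844
endloop
endfacet
facet normal 0.739 0.526 -0.422
outer loop
vertex -1.642 2.748 1.413
vertex -0.896 1.789 1.524
vertex -1.569 1.925 0.516
endloop
endfacet
facet normal -0.105 -0.872 -0.479
outer loop
vertex -2.534 1.185 0.604
vertex -1.448 0.823 1.024
vertex -2.458 0.592 1.667
endloop
endfacet
facet normal -0.740 -0.609 -0.287
outer loop
vertex -2.534 1.185 0.604
vertex -2.458 0.592 1.667
vertex -3.204 1.551 1.556
endloop
endfacet
facet normal -0.811 0.036 -0.584
outer loop
vertex -2.534 1.185 0.604
vertex -3.204 1.551 1.556
vertex -2.654 2.375 0.844
endloop
endfacet
facet normal -0.219 0.172 -0.960
outer loop
vertex -2.534 1.185 0.604
vertex -2.654 2.375 0.844
vertex -1.569 1.925 0.516
endloop
endfacet
facet normal 0.217 -0.389 -0.895
outer loop
vertex -2.534 1.185 0.604
vertex -1.569 1.925 0.516
vertex -1.448 0.823 1.024
endloop
endfacet
facet normal 0.288 -0.951 0.111
outer loop
vertex -2.458 0.592 1.667
vertex -1.448 0.823 1.024
vertex -1.446 0.965 2.236
endloop
endfacet
facet normal -0.739 -0.526 0.422
outer loop
vertex -3.204 1.551 1.556
vertex -2.458 0.592 1.667
vertex -2.531 1.415 2.564
endloop
endfacet
facet normal -0.853 0.518 -0.059
outer loop
vertex -2.654 2.375 0.844
vertex -3.204 1.551 1.556
vertex -2.652 2.517 2.056
endloop
endfacet
facet normal 0.104 0.737 -0.668
outer loop
vertex -1.569 1.925 0.516
vertex -2.654 2.375 0.844
vertex -1.642 2.748 1.413
endloop
endfacet
facet normal 0.809 -0.171 -0.563
outer loop
vertex -1.448 0.823 1.024
vertex -1.569 1.925 0.516
vertex -0.896 1.789 1.524
endloop
endfacet

endsolid


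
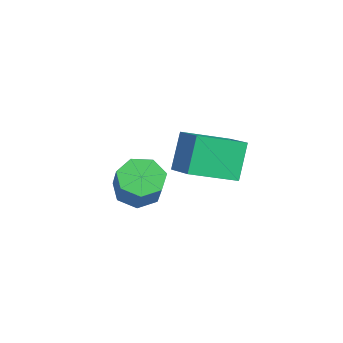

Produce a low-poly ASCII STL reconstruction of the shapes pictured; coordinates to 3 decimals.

solid 
facet normal -0.545 0.118 -0.830
outer loop
vertex -1.682 2.656 -4.748
vertex -2.38 2.181 -4.357
vertex -2.217 3.097 -4.334
endloop
endfacet
facet normal 0.513 0.830 -0.221
outer loop
vertex -1.682 2.656 -4.748
vertex -2.217 3.097 -4.334
vertex -0.923 2.494 -3.595
endloop
endfacet
facet normal 0.512 0.830 -0.220
outer loop
vertex -0.923 2.494 -3.595
vertex -2.217 3.097 -4.334
vertex -1.458 2.934 -3.181
endloop
endfacet
facet normal 0.546 -0.117 0.830
outer loop
vertex -0.923 2.494 -3.595
vertex -1.458 2.934 -3.181
vertex -1.62 2.019 -3.203
endloop
endfacet
facet normal -0.546 0.118 -0.829
outer loop
vertex -2.217 3.097 -4.334
vertex -2.38 2.181 -4.357
vertex -2.874 2.848 -3.937
endloop
endfacet
facet normal -0.198 0.944 0.264
outer loop
vertex -2.217 3.097 -4.334
vertex -2.874 2.848 -3.937
vertex -1.458 2.934 -3.181
endloop
endfacet
facet normal -0.198 0.944 0.264
outer loop
vertex -1.458 2.934 -3.181
vertex -2.874 2.848 -3.937
vertex -2.115 2.685 -2.784
endloop
endfacet
facet normal 0.546 -0.117 0.830
outer loop
vertex -1.458 2.934 -3.181
vertex -2.115 2.685 -2.784
vertex -1.62 2.019 -3.203
endloop
endfacet
facet normal -0.546 0.118 -0.829
outer loop
vertex -2.874 2.848 -3.937
vertex -2.38 2.181 -4.357
vertex -3.159 2.097 -3.856
endloop
endfacet
facet normal -0.760 0.348 0.549
outer loop
vertex -2.874 2.848 -3.937
vertex -3.159 2.097 -3.856
vertex -2.115 2.685 -2.784
endloop
endfacet
facet normal -0.760 0.347 0.550
outer loop
vertex -2.115 2.685 -2.784
vertex -3.159 2.097 -3.856
vertex -2.399 1.935 -2.703
endloop
endfacet
facet normal 0.545 -0.117 0.830
outer loop
vertex -2.115 2.685 -2.784
vertex -2.399 1.935 -2.703
vertex -1.62 2.019 -3.203
endloop
endfacet
facet normal -0.546 0.116 -0.830
outer loop
vertex -3.159 2.097 -3.856
vertex -2.38 2.181 -4.357
vertex -2.857 1.41 -4.151
endloop
endfacet
facet normal -0.749 -0.511 0.422
outer loop
vertex -3.159 2.097 -3.856
vertex -2.857 1.41 -4.151
vertex -2.399 1.935 -2.703
endloop
endfacet
facet normal -0.750 -0.510 0.422
outer loop
vertex -2.399 1.935 -2.703
vertex -2.857 1.41 -4.151
vertex -2.097 1.247 -2.998
endloop
endfacet
facet normal 0.545 -0.117 0.830
outer loop
vertex -2.399 1.935 -2.703
vertex -2.097 1.247 -2.998
vertex -1.62 2.019 -3.203
endloop
endfacet
facet normal -0.546 0.116 -0.829
outer loop
vertex -2.857 1.41 -4.151
vertex -2.38 2.181 -4.357
vertex -2.195 1.303 -4.602
endloop
endfacet
facet normal -0.175 -0.984 -0.024
outer loop
vertex -2.857 1.41 -4.151
vertex -2.195 1.303 -4.602
vertex -2.097 1.247 -2.998
endloop
endfacet
facet normal -0.174 -0.984 -0.024
outer loop
vertex -2.097 1.247 -2.998
vertex -2.195 1.303 -4.602
vertex -1.436 1.141 -3.449
endloop
endfacet
facet normal 0.547 -0.118 0.829
outer loop
vertex -2.097 1.247 -2.998
vertex -1.436 1.141 -3.449
vertex -1.62 2.019 -3.203
endloop
endfacet
facet normal -0.545 0.117 -0.830
outer loop
vertex -2.195 1.303 -4.602
vertex -2.38 2.181 -4.357
vertex -1.673 1.858 -4.867
endloop
endfacet
facet normal 0.532 -0.716 -0.451
outer loop
vertex -2.195 1.303 -4.602
vertex -1.673 1.858 -4.867
vertex -1.436 1.141 -3.449
endloop
endfacet
facet normal 0.532 -0.717 -0.451
outer loop
vertex -1.436 1.141 -3.449
vertex -1.673 1.858 -4.867
vertex -0.914 1.695 -3.714
endloop
endfacet
facet normal 0.546 -0.118 0.829
outer loop
vertex -1.436 1.141 -3.449
vertex -0.914 1.695 -3.714
vertex -1.62 2.019 -3.203
endloop
endfacet
facet normal -0.545 0.118 -0.830
outer loop
vertex -1.673 1.858 -4.867
vertex -2.38 2.181 -4.357
vertex -1.682 2.656 -4.748
endloop
endfacet
facet normal 0.838 0.090 -0.539
outer loop
vertex -1.673 1.858 -4.867
vertex -1.682 2.656 -4.748
vertex -0.914 1.695 -3.714
endloop
endfacet
facet normal 0.838 0.090 -0.539
outer loop
vertex -0.914 1.695 -3.714
vertex -1.682 2.656 -4.748
vertex -0.923 2.494 -3.595
endloop
endfacet
facet normal 0.546 -0.117 0.829
outer loop
vertex -0.914 1.695 -3.714
vertex -0.923 2.494 -3.595
vertex -1.62 2.019 -3.203
endloop
endfacet
facet normal -0.380 0.377 0.845
outer loop
vertex 1.768 2.601 0.825
vertex 2.052 4.352 0.172
vertex 0.436 2.595 0.228
endloop
endfacet
facet normal -0.151 -0.926 0.346
outer loop
vertex 1.048 1.988 -1.132
vertex 1.768 2.601 0.825
vertex 0.436 2.595 0.228
endloop
endfacet
facet normal -0.380 0.377 0.845
outer loop
vertex 0.436 2.595 0.228
vertex 2.052 4.352 0.172
vertex 0.72 4.345 -0.425
endloop
endfacet
facet normal -0.913 -0.004 -0.409
outer loop
vertex 0.72 4.345 -0.425
vertex 1.048 1.988 -1.132
vertex 0.436 2.595 0.228
endloop
endfacet
facet normal 0.913 0.004 0.409
outer loop
vertex 1.768 2.601 0.825
vertex 2.664 3.745 -1.188
vertex 2.052 4.352 0.172
endloop
endfacet
facet normal -0.150 -0.926 0.345
outer loop
vertex 2.38 1.995 -0.535
vertex 1.768 2.601 0.825
vertex 1.048 1.988 -1.132
endloop
endfacet
facet normal 0.913 0.004 0.409
outer loop
vertex 2.38 1.995 -0.535
vertex 2.664 3.745 -1.188
vertex 1.768 2.601 0.825
endloop
endfacet
facet normal 0.150 0.926 -0.346
outer loop
vertex 2.052 4.352 0.172
vertex 2.664 3.745 -1.188
vertex 0.72 4.345 -0.425
endloop
endfacet
facet normal -0.913 -0.004 -0.409
outer loop
vertex 1.332 3.739 -1.785
vertex 1.048 1.988 -1.132
vertex 0.72 4.345 -0.425
endloop
endfacet
facet normal 0.150 0.926 -0.345
outer loop
vertex 0.72 4.345 -0.425
vertex 2.664 3.745 -1.188
vertex 1.332 3.739 -1.785
endloop
endfacet
facet normal 0.381 -0.377 -0.845
outer loop
vertex 1.332 3.739 -1.785
vertex 2.38 1.995 -0.535
vertex 1.048 1.988 -1.132
endloop
endfacet
facet normal 0.380 -0.377 -0.845
outer loop
vertex 2.664 3.745 -1.188
vertex 2.38 1.995 -0.535
vertex 1.332 3.739 -1.785
endloop
endfacet

endsolid


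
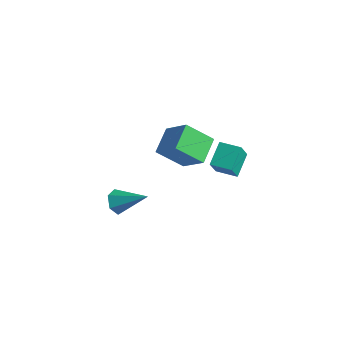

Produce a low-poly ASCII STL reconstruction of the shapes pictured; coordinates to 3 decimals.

solid 
facet normal -0.725 0.046 -0.688
outer loop
vertex -4.349 -0.312 2.591
vertex -4.834 1.209 3.204
vertex -3.112 0.584 1.347
endloop
endfacet
facet normal 0.284 -0.889 -0.358
outer loop
vertex -1.626 0.491 2.756
vertex -4.349 -0.312 2.591
vertex -3.112 0.584 1.347
endloop
endfacet
facet normal -0.725 0.046 -0.688
outer loop
vertex -3.112 0.584 1.347
vertex -4.834 1.209 3.204
vertex -3.597 2.105 1.96
endloop
endfacet
facet normal 0.628 0.455 -0.632
outer loop
vertex -3.597 2.105 1.96
vertex -1.626 0.491 2.756
vertex -3.112 0.584 1.347
endloop
endfacet
facet normal -0.628 -0.455 0.632
outer loop
vertex -4.349 -0.312 2.591
vertex -3.348 1.116 4.613
vertex -4.834 1.209 3.204
endloop
endfacet
facet normal 0.284 -0.889 -0.358
outer loop
vertex -2.863 -0.405 4.0
vertex -4.349 -0.312 2.591
vertex -1.626 0.491 2.756
endloop
endfacet
facet normal -0.628 -0.455 0.632
outer loop
vertex -2.863 -0.405 4.0
vertex -3.348 1.116 4.613
vertex -4.349 -0.312 2.591
endloop
endfacet
facet normal -0.284 0.889 0.358
outer loop
vertex -4.834 1.209 3.204
vertex -3.348 1.116 4.613
vertex -3.597 2.105 1.96
endloop
endfacet
facet normal 0.628 0.455 -0.632
outer loop
vertex -2.111 2.012 3.369
vertex -1.626 0.491 2.756
vertex -3.597 2.105 1.96
endloop
endfacet
facet normal -0.284 0.889 0.358
outer loop
vertex -3.597 2.105 1.96
vertex -3.348 1.116 4.613
vertex -2.111 2.012 3.369
endloop
endfacet
facet normal 0.725 -0.046 0.688
outer loop
vertex -2.111 2.012 3.369
vertex -2.863 -0.405 4.0
vertex -1.626 0.491 2.756
endloop
endfacet
facet normal 0.725 -0.046 0.688
outer loop
vertex -3.348 1.116 4.613
vertex -2.863 -0.405 4.0
vertex -2.111 2.012 3.369
endloop
endfacet
facet normal -0.793 -0.322 -0.518
outer loop
vertex -3.667 -3.777 0.734
vertex -3.968 -4.106 1.399
vertex -4.15 -3.35 1.208
endloop
endfacet
facet normal 0.331 0.844 -0.423
outer loop
vertex -3.667 -3.777 0.734
vertex -4.15 -3.35 1.208
vertex -2.312 -3.434 2.481
endloop
endfacet
facet normal -0.792 -0.322 -0.519
outer loop
vertex -4.15 -3.35 1.208
vertex -3.968 -4.106 1.399
vertex -4.451 -3.679 1.872
endloop
endfacet
facet normal -0.206 0.911 0.358
outer loop
vertex -4.15 -3.35 1.208
vertex -4.451 -3.679 1.872
vertex -2.312 -3.434 2.481
endloop
endfacet
facet normal -0.792 -0.322 -0.518
outer loop
vertex -4.451 -3.679 1.872
vertex -3.968 -4.106 1.399
vertex -4.269 -4.434 2.063
endloop
endfacet
facet normal -0.288 0.169 0.943
outer loop
vertex -4.451 -3.679 1.872
vertex -4.269 -4.434 2.063
vertex -2.312 -3.434 2.481
endloop
endfacet
facet normal -0.793 -0.321 -0.518
outer loop
vertex -4.269 -4.434 2.063
vertex -3.968 -4.106 1.399
vertex -3.786 -4.861 1.589
endloop
endfacet
facet normal 0.168 -0.641 0.749
outer loop
vertex -4.269 -4.434 2.063
vertex -3.786 -4.861 1.589
vertex -2.312 -3.434 2.481
endloop
endfacet
facet normal -0.793 -0.321 -0.518
outer loop
vertex -3.786 -4.861 1.589
vertex -3.968 -4.106 1.399
vertex -3.485 -4.533 0.925
endloop
endfacet
facet normal 0.705 -0.709 -0.031
outer loop
vertex -3.786 -4.861 1.589
vertex -3.485 -4.533 0.925
vertex -2.312 -3.434 2.481
endloop
endfacet
facet normal -0.793 -0.322 -0.518
outer loop
vertex -3.485 -4.533 0.925
vertex -3.968 -4.106 1.399
vertex -3.667 -3.777 0.734
endloop
endfacet
facet normal 0.787 0.034 -0.617
outer loop
vertex -3.485 -4.533 0.925
vertex -3.667 -3.777 0.734
vertex -2.312 -3.434 2.481
endloop
endfacet
facet normal -0.969 -0.240 -0.057
outer loop
vertex -2.317 1.937 0.912
vertex -2.697 3.292 1.672
vertex -2.412 2.629 -0.37
endloop
endfacet
facet normal 0.238 -0.847 -0.475
outer loop
vertex -1.123 2.948 -0.292
vertex -2.317 1.937 0.912
vertex -2.412 2.629 -0.37
endloop
endfacet
facet normal -0.969 -0.239 -0.058
outer loop
vertex -2.412 2.629 -0.37
vertex -2.697 3.292 1.672
vertex -2.792 3.985 0.391
endloop
endfacet
facet normal -0.064 0.475 -0.878
outer loop
vertex -2.792 3.985 0.391
vertex -1.123 2.948 -0.292
vertex -2.412 2.629 -0.37
endloop
endfacet
facet normal 0.064 -0.474 0.878
outer loop
vertex -2.317 1.937 0.912
vertex -1.408 3.611 1.75
vertex -2.697 3.292 1.672
endloop
endfacet
facet normal 0.237 -0.847 -0.476
outer loop
vertex -1.028 2.255 0.989
vertex -2.317 1.937 0.912
vertex -1.123 2.948 -0.292
endloop
endfacet
facet normal 0.065 -0.475 0.878
outer loop
vertex -1.028 2.255 0.989
vertex -1.408 3.611 1.75
vertex -2.317 1.937 0.912
endloop
endfacet
facet normal -0.238 0.847 0.476
outer loop
vertex -2.697 3.292 1.672
vertex -1.408 3.611 1.75
vertex -2.792 3.985 0.391
endloop
endfacet
facet normal -0.065 0.474 -0.878
outer loop
vertex -1.503 4.303 0.468
vertex -1.123 2.948 -0.292
vertex -2.792 3.985 0.391
endloop
endfacet
facet normal -0.237 0.847 0.475
outer loop
vertex -2.792 3.985 0.391
vertex -1.408 3.611 1.75
vertex -1.503 4.303 0.468
endloop
endfacet
facet normal 0.969 0.239 0.058
outer loop
vertex -1.503 4.303 0.468
vertex -1.028 2.255 0.989
vertex -1.123 2.948 -0.292
endloop
endfacet
facet normal 0.969 0.239 0.057
outer loop
vertex -1.408 3.611 1.75
vertex -1.028 2.255 0.989
vertex -1.503 4.303 0.468
endloop
endfacet

endsolid


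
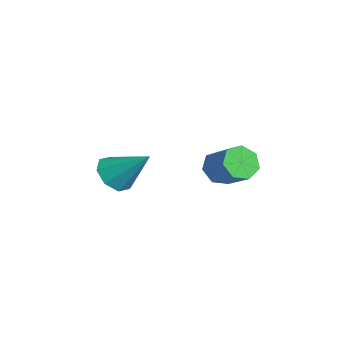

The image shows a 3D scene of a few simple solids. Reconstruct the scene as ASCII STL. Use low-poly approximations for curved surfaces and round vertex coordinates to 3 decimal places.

solid 
facet normal -0.766 -0.334 -0.549
outer loop
vertex -0.871 2.556 -4.628
vertex -1.439 3.057 -4.14
vertex -0.997 3.28 -4.892
endloop
endfacet
facet normal 0.622 -0.171 -0.765
outer loop
vertex -0.871 2.556 -4.628
vertex -0.997 3.28 -4.892
vertex 0.386 3.103 -3.728
endloop
endfacet
facet normal 0.622 -0.171 -0.765
outer loop
vertex 0.386 3.103 -3.728
vertex -0.997 3.28 -4.892
vertex 0.26 3.827 -3.992
endloop
endfacet
facet normal 0.766 0.334 0.549
outer loop
vertex 0.386 3.103 -3.728
vertex 0.26 3.827 -3.992
vertex -0.181 3.603 -3.24
endloop
endfacet
facet normal -0.766 -0.334 -0.549
outer loop
vertex -0.997 3.28 -4.892
vertex -1.439 3.057 -4.14
vertex -1.456 3.836 -4.59
endloop
endfacet
facet normal 0.261 0.618 -0.741
outer loop
vertex -0.997 3.28 -4.892
vertex -1.456 3.836 -4.59
vertex 0.26 3.827 -3.992
endloop
endfacet
facet normal 0.261 0.618 -0.741
outer loop
vertex 0.26 3.827 -3.992
vertex -1.456 3.836 -4.59
vertex -0.199 4.383 -3.69
endloop
endfacet
facet normal 0.766 0.334 0.549
outer loop
vertex 0.26 3.827 -3.992
vertex -0.199 4.383 -3.69
vertex -0.181 3.603 -3.24
endloop
endfacet
facet normal -0.767 -0.334 -0.548
outer loop
vertex -1.456 3.836 -4.59
vertex -1.439 3.057 -4.14
vertex -1.901 3.805 -3.949
endloop
endfacet
facet normal -0.296 0.942 -0.160
outer loop
vertex -1.456 3.836 -4.59
vertex -1.901 3.805 -3.949
vertex -0.199 4.383 -3.69
endloop
endfacet
facet normal -0.296 0.942 -0.160
outer loop
vertex -0.199 4.383 -3.69
vertex -1.901 3.805 -3.949
vertex -0.644 4.352 -3.049
endloop
endfacet
facet normal 0.767 0.334 0.548
outer loop
vertex -0.199 4.383 -3.69
vertex -0.644 4.352 -3.049
vertex -0.181 3.603 -3.24
endloop
endfacet
facet normal -0.767 -0.333 -0.549
outer loop
vertex -1.901 3.805 -3.949
vertex -1.439 3.057 -4.14
vertex -1.998 3.21 -3.452
endloop
endfacet
facet normal -0.630 0.556 0.542
outer loop
vertex -1.901 3.805 -3.949
vertex -1.998 3.21 -3.452
vertex -0.644 4.352 -3.049
endloop
endfacet
facet normal -0.630 0.556 0.542
outer loop
vertex -0.644 4.352 -3.049
vertex -1.998 3.21 -3.452
vertex -0.741 3.757 -2.552
endloop
endfacet
facet normal 0.766 0.334 0.549
outer loop
vertex -0.644 4.352 -3.049
vertex -0.741 3.757 -2.552
vertex -0.181 3.603 -3.24
endloop
endfacet
facet normal -0.767 -0.334 -0.549
outer loop
vertex -1.998 3.21 -3.452
vertex -1.439 3.057 -4.14
vertex -1.674 2.5 -3.473
endloop
endfacet
facet normal -0.490 -0.248 0.836
outer loop
vertex -1.998 3.21 -3.452
vertex -1.674 2.5 -3.473
vertex -0.741 3.757 -2.552
endloop
endfacet
facet normal -0.490 -0.248 0.836
outer loop
vertex -0.741 3.757 -2.552
vertex -1.674 2.5 -3.473
vertex -0.417 3.047 -2.573
endloop
endfacet
facet normal 0.766 0.333 0.549
outer loop
vertex -0.741 3.757 -2.552
vertex -0.417 3.047 -2.573
vertex -0.181 3.603 -3.24
endloop
endfacet
facet normal -0.767 -0.333 -0.548
outer loop
vertex -1.674 2.5 -3.473
vertex -1.439 3.057 -4.14
vertex -1.173 2.209 -3.997
endloop
endfacet
facet normal 0.019 -0.866 0.499
outer loop
vertex -1.674 2.5 -3.473
vertex -1.173 2.209 -3.997
vertex -0.417 3.047 -2.573
endloop
endfacet
facet normal 0.019 -0.866 0.500
outer loop
vertex -0.417 3.047 -2.573
vertex -1.173 2.209 -3.997
vertex 0.085 2.756 -3.096
endloop
endfacet
facet normal 0.766 0.334 0.549
outer loop
vertex -0.417 3.047 -2.573
vertex 0.085 2.756 -3.096
vertex -0.181 3.603 -3.24
endloop
endfacet
facet normal -0.766 -0.333 -0.550
outer loop
vertex -1.173 2.209 -3.997
vertex -1.439 3.057 -4.14
vertex -0.871 2.556 -4.628
endloop
endfacet
facet normal 0.513 -0.832 -0.212
outer loop
vertex -1.173 2.209 -3.997
vertex -0.871 2.556 -4.628
vertex 0.085 2.756 -3.096
endloop
endfacet
facet normal 0.514 -0.831 -0.212
outer loop
vertex 0.085 2.756 -3.096
vertex -0.871 2.556 -4.628
vertex 0.386 3.103 -3.728
endloop
endfacet
facet normal 0.767 0.334 0.548
outer loop
vertex 0.085 2.756 -3.096
vertex 0.386 3.103 -3.728
vertex -0.181 3.603 -3.24
endloop
endfacet
facet normal -0.467 -0.594 -0.655
outer loop
vertex 0.581 -2.204 -3.347
vertex -0.217 -1.638 -3.291
vertex 0.586 -1.65 -3.853
endloop
endfacet
facet normal 0.997 -0.056 -0.052
outer loop
vertex 0.581 -2.204 -3.347
vertex 0.586 -1.65 -3.853
vertex 0.757 -0.402 -1.929
endloop
endfacet
facet normal -0.467 -0.594 -0.655
outer loop
vertex 0.586 -1.65 -3.853
vertex -0.217 -1.638 -3.291
vertex 0.12 -1.089 -4.029
endloop
endfacet
facet normal 0.763 0.509 -0.398
outer loop
vertex 0.586 -1.65 -3.853
vertex 0.12 -1.089 -4.029
vertex 0.757 -0.402 -1.929
endloop
endfacet
facet normal -0.468 -0.593 -0.655
outer loop
vertex 0.12 -1.089 -4.029
vertex -0.217 -1.638 -3.291
vertex -0.543 -0.849 -3.773
endloop
endfacet
facet normal 0.193 0.914 -0.357
outer loop
vertex 0.12 -1.089 -4.029
vertex -0.543 -0.849 -3.773
vertex 0.757 -0.402 -1.929
endloop
endfacet
facet normal -0.468 -0.593 -0.655
outer loop
vertex -0.543 -0.849 -3.773
vertex -0.217 -1.638 -3.291
vertex -1.015 -1.072 -3.234
endloop
endfacet
facet normal -0.383 0.923 0.046
outer loop
vertex -0.543 -0.849 -3.773
vertex -1.015 -1.072 -3.234
vertex 0.757 -0.402 -1.929
endloop
endfacet
facet normal -0.468 -0.594 -0.654
outer loop
vertex -1.015 -1.072 -3.234
vertex -0.217 -1.638 -3.291
vertex -1.019 -1.626 -2.728
endloop
endfacet
facet normal -0.624 0.530 0.575
outer loop
vertex -1.015 -1.072 -3.234
vertex -1.019 -1.626 -2.728
vertex 0.757 -0.402 -1.929
endloop
endfacet
facet normal -0.468 -0.595 -0.654
outer loop
vertex -1.019 -1.626 -2.728
vertex -0.217 -1.638 -3.291
vertex -0.553 -2.186 -2.552
endloop
endfacet
facet normal -0.390 -0.035 0.920
outer loop
vertex -1.019 -1.626 -2.728
vertex -0.553 -2.186 -2.552
vertex 0.757 -0.402 -1.929
endloop
endfacet
facet normal -0.468 -0.595 -0.654
outer loop
vertex -0.553 -2.186 -2.552
vertex -0.217 -1.638 -3.291
vertex 0.11 -2.426 -2.808
endloop
endfacet
facet normal 0.181 -0.440 0.880
outer loop
vertex -0.553 -2.186 -2.552
vertex 0.11 -2.426 -2.808
vertex 0.757 -0.402 -1.929
endloop
endfacet
facet normal -0.468 -0.595 -0.654
outer loop
vertex 0.11 -2.426 -2.808
vertex -0.217 -1.638 -3.291
vertex 0.581 -2.204 -3.347
endloop
endfacet
facet normal 0.756 -0.449 0.476
outer loop
vertex 0.11 -2.426 -2.808
vertex 0.581 -2.204 -3.347
vertex 0.757 -0.402 -1.929
endloop
endfacet

endsolid


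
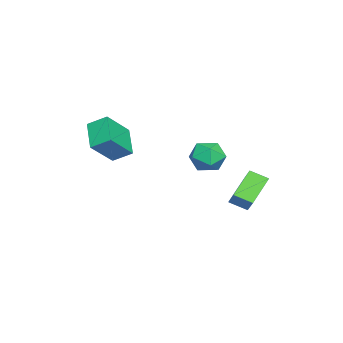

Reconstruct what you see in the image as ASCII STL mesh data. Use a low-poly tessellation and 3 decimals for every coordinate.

solid 
facet normal -0.621 0.396 -0.677
outer loop
vertex 0.565 -2.384 2.434
vertex 2.156 -1.738 1.352
vertex 0.571 -3.538 1.753
endloop
endfacet
facet normal -0.784 -0.318 0.533
outer loop
vertex 1.924 -4.402 3.228
vertex 0.565 -2.384 2.434
vertex 0.571 -3.538 1.753
endloop
endfacet
facet normal -0.621 0.396 -0.677
outer loop
vertex 0.571 -3.538 1.753
vertex 2.156 -1.738 1.352
vertex 2.162 -2.892 0.671
endloop
endfacet
facet normal 0.004 -0.861 -0.508
outer loop
vertex 2.162 -2.892 0.671
vertex 1.924 -4.402 3.228
vertex 0.571 -3.538 1.753
endloop
endfacet
facet normal -0.004 0.861 0.508
outer loop
vertex 0.565 -2.384 2.434
vertex 3.509 -2.602 2.827
vertex 2.156 -1.738 1.352
endloop
endfacet
facet normal -0.784 -0.318 0.533
outer loop
vertex 1.918 -3.248 3.909
vertex 0.565 -2.384 2.434
vertex 1.924 -4.402 3.228
endloop
endfacet
facet normal -0.004 0.861 0.508
outer loop
vertex 1.918 -3.248 3.909
vertex 3.509 -2.602 2.827
vertex 0.565 -2.384 2.434
endloop
endfacet
facet normal 0.784 0.318 -0.533
outer loop
vertex 2.156 -1.738 1.352
vertex 3.509 -2.602 2.827
vertex 2.162 -2.892 0.671
endloop
endfacet
facet normal 0.004 -0.861 -0.508
outer loop
vertex 3.515 -3.756 2.146
vertex 1.924 -4.402 3.228
vertex 2.162 -2.892 0.671
endloop
endfacet
facet normal 0.784 0.318 -0.533
outer loop
vertex 2.162 -2.892 0.671
vertex 3.509 -2.602 2.827
vertex 3.515 -3.756 2.146
endloop
endfacet
facet normal 0.621 -0.396 0.677
outer loop
vertex 3.515 -3.756 2.146
vertex 1.918 -3.248 3.909
vertex 1.924 -4.402 3.228
endloop
endfacet
facet normal 0.621 -0.396 0.677
outer loop
vertex 3.509 -2.602 2.827
vertex 1.918 -3.248 3.909
vertex 3.515 -3.756 2.146
endloop
endfacet
facet normal -0.759 0.267 0.593
outer loop
vertex -3.744 3.302 -2.541
vertex -2.716 3.81 -1.454
vertex -3.752 4.429 -3.059
endloop
endfacet
facet normal -0.650 -0.321 -0.688
outer loop
vertex -2.104 3.85 -4.346
vertex -3.744 3.302 -2.541
vertex -3.752 4.429 -3.059
endloop
endfacet
facet normal -0.760 0.267 0.593
outer loop
vertex -3.752 4.429 -3.059
vertex -2.716 3.81 -1.454
vertex -2.725 4.937 -1.972
endloop
endfacet
facet normal -0.007 0.908 -0.418
outer loop
vertex -2.725 4.937 -1.972
vertex -2.104 3.85 -4.346
vertex -3.752 4.429 -3.059
endloop
endfacet
facet normal 0.007 -0.908 0.418
outer loop
vertex -3.744 3.302 -2.541
vertex -1.068 3.231 -2.741
vertex -2.716 3.81 -1.454
endloop
endfacet
facet normal -0.650 -0.322 -0.688
outer loop
vertex -2.095 2.723 -3.828
vertex -3.744 3.302 -2.541
vertex -2.104 3.85 -4.346
endloop
endfacet
facet normal 0.007 -0.908 0.418
outer loop
vertex -2.095 2.723 -3.828
vertex -1.068 3.231 -2.741
vertex -3.744 3.302 -2.541
endloop
endfacet
facet normal 0.650 0.322 0.688
outer loop
vertex -2.716 3.81 -1.454
vertex -1.068 3.231 -2.741
vertex -2.725 4.937 -1.972
endloop
endfacet
facet normal -0.007 0.908 -0.418
outer loop
vertex -1.076 4.358 -3.259
vertex -2.104 3.85 -4.346
vertex -2.725 4.937 -1.972
endloop
endfacet
facet normal 0.650 0.321 0.689
outer loop
vertex -2.725 4.937 -1.972
vertex -1.068 3.231 -2.741
vertex -1.076 4.358 -3.259
endloop
endfacet
facet normal 0.759 -0.267 -0.593
outer loop
vertex -1.076 4.358 -3.259
vertex -2.095 2.723 -3.828
vertex -2.104 3.85 -4.346
endloop
endfacet
facet normal 0.760 -0.267 -0.593
outer loop
vertex -1.068 3.231 -2.741
vertex -2.095 2.723 -3.828
vertex -1.076 4.358 -3.259
endloop
endfacet
facet normal -0.481 0.824 0.300
outer loop
vertex 2.742 3.429 1.913
vertex 3.045 3.215 2.986
vertex 3.715 3.848 2.322
endloop
endfacet
facet normal -0.234 0.901 -0.366
outer loop
vertex 2.742 3.429 1.913
vertex 3.715 3.848 2.322
vertex 3.681 3.413 1.274
endloop
endfacet
facet normal -0.515 0.383 -0.767
outer loop
vertex 2.742 3.429 1.913
vertex 3.681 3.413 1.274
vertex 2.989 2.513 1.29
endloop
endfacet
facet normal -0.937 -0.015 -0.350
outer loop
vertex 2.742 3.429 1.913
vertex 2.989 2.513 1.29
vertex 2.596 2.39 2.348
endloop
endfacet
facet normal -0.915 0.258 0.310
outer loop
vertex 2.742 3.429 1.913
vertex 2.596 2.39 2.348
vertex 3.045 3.215 2.986
endloop
endfacet
facet normal 0.473 0.808 -0.351
outer loop
vertex 3.681 3.413 1.274
vertex 3.715 3.848 2.322
vertex 4.564 3.19 1.952
endloop
endfacet
facet normal 0.074 0.683 0.726
outer loop
vertex 3.715 3.848 2.322
vertex 3.045 3.215 2.986
vertex 4.171 3.067 3.01
endloop
endfacet
facet normal -0.629 -0.232 0.742
outer loop
vertex 3.045 3.215 2.986
vertex 2.596 2.39 2.348
vertex 3.479 2.167 3.026
endloop
endfacet
facet normal -0.664 -0.674 -0.325
outer loop
vertex 2.596 2.39 2.348
vertex 2.989 2.513 1.29
vertex 3.445 1.732 1.978
endloop
endfacet
facet normal 0.017 -0.031 -0.999
outer loop
vertex 2.989 2.513 1.29
vertex 3.681 3.413 1.274
vertex 4.115 2.365 1.314
endloop
endfacet
facet normal 0.937 0.015 0.350
outer loop
vertex 4.418 2.151 2.387
vertex 4.564 3.19 1.952
vertex 4.171 3.067 3.01
endloop
endfacet
facet normal 0.515 -0.383 0.767
outer loop
vertex 4.418 2.151 2.387
vertex 4.171 3.067 3.01
vertex 3.479 2.167 3.026
endloop
endfacet
facet normal 0.234 -0.901 0.366
outer loop
vertex 4.418 2.151 2.387
vertex 3.479 2.167 3.026
vertex 3.445 1.732 1.978
endloop
endfacet
facet normal 0.481 -0.824 -0.300
outer loop
vertex 4.418 2.151 2.387
vertex 3.445 1.732 1.978
vertex 4.115 2.365 1.314
endloop
endfacet
facet normal 0.915 -0.258 -0.310
outer loop
vertex 4.418 2.151 2.387
vertex 4.115 2.365 1.314
vertex 4.564 3.19 1.952
endloop
endfacet
facet normal 0.664 0.674 0.325
outer loop
vertex 4.171 3.067 3.01
vertex 4.564 3.19 1.952
vertex 3.715 3.848 2.322
endloop
endfacet
facet normal -0.017 0.031 0.999
outer loop
vertex 3.479 2.167 3.026
vertex 4.171 3.067 3.01
vertex 3.045 3.215 2.986
endloop
endfacet
facet normal -0.473 -0.808 0.351
outer loop
vertex 3.445 1.732 1.978
vertex 3.479 2.167 3.026
vertex 2.596 2.39 2.348
endloop
endfacet
facet normal -0.074 -0.683 -0.726
outer loop
vertex 4.115 2.365 1.314
vertex 3.445 1.732 1.978
vertex 2.989 2.513 1.29
endloop
endfacet
facet normal 0.629 0.232 -0.742
outer loop
vertex 4.564 3.19 1.952
vertex 4.115 2.365 1.314
vertex 3.681 3.413 1.274
endloop
endfacet

endsolid


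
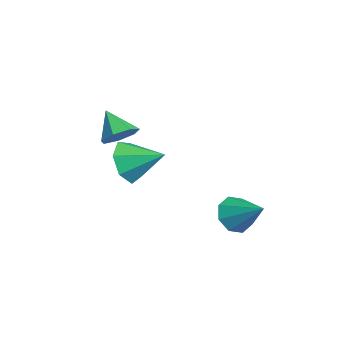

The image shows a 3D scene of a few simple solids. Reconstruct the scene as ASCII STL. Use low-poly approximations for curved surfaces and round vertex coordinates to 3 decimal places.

solid 
facet normal 0.667 0.285 -0.688
outer loop
vertex 2.031 -1.983 3.05
vertex 1.587 -1.712 2.732
vertex 1.939 -1.476 3.171
endloop
endfacet
facet normal 0.329 -0.162 0.930
outer loop
vertex 2.031 -1.983 3.05
vertex 1.939 -1.476 3.171
vertex 0.893 -2.008 3.448
endloop
endfacet
facet normal 0.667 0.286 -0.688
outer loop
vertex 1.939 -1.476 3.171
vertex 1.587 -1.712 2.732
vertex 1.581 -1.146 2.961
endloop
endfacet
facet normal -0.033 0.511 0.859
outer loop
vertex 1.939 -1.476 3.171
vertex 1.581 -1.146 2.961
vertex 0.893 -2.008 3.448
endloop
endfacet
facet normal 0.667 0.286 -0.689
outer loop
vertex 1.581 -1.146 2.961
vertex 1.587 -1.712 2.732
vertex 1.228 -1.243 2.579
endloop
endfacet
facet normal -0.605 0.699 0.382
outer loop
vertex 1.581 -1.146 2.961
vertex 1.228 -1.243 2.579
vertex 0.893 -2.008 3.448
endloop
endfacet
facet normal 0.666 0.285 -0.689
outer loop
vertex 1.228 -1.243 2.579
vertex 1.587 -1.712 2.732
vertex 1.144 -1.692 2.312
endloop
endfacet
facet normal -0.955 0.261 -0.138
outer loop
vertex 1.228 -1.243 2.579
vertex 1.144 -1.692 2.312
vertex 0.893 -2.008 3.448
endloop
endfacet
facet normal 0.666 0.286 -0.689
outer loop
vertex 1.144 -1.692 2.312
vertex 1.587 -1.712 2.732
vertex 1.394 -2.156 2.361
endloop
endfacet
facet normal -0.822 -0.476 -0.314
outer loop
vertex 1.144 -1.692 2.312
vertex 1.394 -2.156 2.361
vertex 0.893 -2.008 3.448
endloop
endfacet
facet normal 0.667 0.285 -0.688
outer loop
vertex 1.394 -2.156 2.361
vertex 1.587 -1.712 2.732
vertex 1.789 -2.286 2.69
endloop
endfacet
facet normal -0.305 -0.952 -0.011
outer loop
vertex 1.394 -2.156 2.361
vertex 1.789 -2.286 2.69
vertex 0.893 -2.008 3.448
endloop
endfacet
facet normal 0.667 0.285 -0.688
outer loop
vertex 1.789 -2.286 2.69
vertex 1.587 -1.712 2.732
vertex 2.031 -1.983 3.05
endloop
endfacet
facet normal 0.208 -0.813 0.544
outer loop
vertex 1.789 -2.286 2.69
vertex 2.031 -1.983 3.05
vertex 0.893 -2.008 3.448
endloop
endfacet
facet normal -0.462 -0.784 -0.413
outer loop
vertex 0.689 -1.794 1.438
vertex 0.304 -1.292 0.916
vertex 1.026 -1.669 0.824
endloop
endfacet
facet normal 0.880 -0.123 0.458
outer loop
vertex 0.689 -1.794 1.438
vertex 1.026 -1.669 0.824
vertex 0.896 -0.288 1.444
endloop
endfacet
facet normal -0.462 -0.785 -0.412
outer loop
vertex 1.026 -1.669 0.824
vertex 0.304 -1.292 0.916
vertex 0.819 -1.261 0.279
endloop
endfacet
facet normal 0.957 0.189 -0.221
outer loop
vertex 1.026 -1.669 0.824
vertex 0.819 -1.261 0.279
vertex 0.896 -0.288 1.444
endloop
endfacet
facet normal -0.463 -0.784 -0.413
outer loop
vertex 0.819 -1.261 0.279
vertex 0.304 -1.292 0.916
vertex 0.225 -0.876 0.214
endloop
endfacet
facet normal 0.487 0.654 -0.579
outer loop
vertex 0.819 -1.261 0.279
vertex 0.225 -0.876 0.214
vertex 0.896 -0.288 1.444
endloop
endfacet
facet normal -0.462 -0.785 -0.413
outer loop
vertex 0.225 -0.876 0.214
vertex 0.304 -1.292 0.916
vertex -0.311 -0.804 0.677
endloop
endfacet
facet normal -0.175 0.922 -0.346
outer loop
vertex 0.225 -0.876 0.214
vertex -0.311 -0.804 0.677
vertex 0.896 -0.288 1.444
endloop
endfacet
facet normal -0.462 -0.785 -0.413
outer loop
vertex -0.311 -0.804 0.677
vertex 0.304 -1.292 0.916
vertex -0.383 -1.1 1.32
endloop
endfacet
facet normal -0.531 0.791 0.304
outer loop
vertex -0.311 -0.804 0.677
vertex -0.383 -1.1 1.32
vertex 0.896 -0.288 1.444
endloop
endfacet
facet normal -0.462 -0.785 -0.413
outer loop
vertex -0.383 -1.1 1.32
vertex 0.304 -1.292 0.916
vertex 0.062 -1.54 1.659
endloop
endfacet
facet normal -0.314 0.360 0.879
outer loop
vertex -0.383 -1.1 1.32
vertex 0.062 -1.54 1.659
vertex 0.896 -0.288 1.444
endloop
endfacet
facet normal -0.463 -0.784 -0.413
outer loop
vertex 0.062 -1.54 1.659
vertex 0.304 -1.292 0.916
vertex 0.689 -1.794 1.438
endloop
endfacet
facet normal 0.315 -0.047 0.948
outer loop
vertex 0.062 -1.54 1.659
vertex 0.689 -1.794 1.438
vertex 0.896 -0.288 1.444
endloop
endfacet
facet normal -0.678 -0.489 -0.549
outer loop
vertex 2.199 1.339 -1.209
vertex 1.692 1.655 -0.864
vertex 2.054 1.794 -1.435
endloop
endfacet
facet normal 0.911 0.091 -0.401
outer loop
vertex 2.199 1.339 -1.209
vertex 2.054 1.794 -1.435
vertex 2.568 2.285 -0.156
endloop
endfacet
facet normal -0.679 -0.487 -0.549
outer loop
vertex 2.054 1.794 -1.435
vertex 1.692 1.655 -0.864
vertex 1.698 2.168 -1.326
endloop
endfacet
facet normal 0.559 0.673 -0.483
outer loop
vertex 2.054 1.794 -1.435
vertex 1.698 2.168 -1.326
vertex 2.568 2.285 -0.156
endloop
endfacet
facet normal -0.678 -0.488 -0.550
outer loop
vertex 1.698 2.168 -1.326
vertex 1.692 1.655 -0.864
vertex 1.338 2.241 -0.947
endloop
endfacet
facet normal 0.054 0.989 -0.139
outer loop
vertex 1.698 2.168 -1.326
vertex 1.338 2.241 -0.947
vertex 2.568 2.285 -0.156
endloop
endfacet
facet normal -0.679 -0.488 -0.548
outer loop
vertex 1.338 2.241 -0.947
vertex 1.692 1.655 -0.864
vertex 1.186 1.972 -0.519
endloop
endfacet
facet normal -0.305 0.851 0.427
outer loop
vertex 1.338 2.241 -0.947
vertex 1.186 1.972 -0.519
vertex 2.568 2.285 -0.156
endloop
endfacet
facet normal -0.679 -0.487 -0.549
outer loop
vertex 1.186 1.972 -0.519
vertex 1.692 1.655 -0.864
vertex 1.33 1.517 -0.293
endloop
endfacet
facet normal -0.310 0.342 0.887
outer loop
vertex 1.186 1.972 -0.519
vertex 1.33 1.517 -0.293
vertex 2.568 2.285 -0.156
endloop
endfacet
facet normal -0.679 -0.488 -0.548
outer loop
vertex 1.33 1.517 -0.293
vertex 1.692 1.655 -0.864
vertex 1.687 1.143 -0.402
endloop
endfacet
facet normal 0.043 -0.242 0.969
outer loop
vertex 1.33 1.517 -0.293
vertex 1.687 1.143 -0.402
vertex 2.568 2.285 -0.156
endloop
endfacet
facet normal -0.679 -0.488 -0.548
outer loop
vertex 1.687 1.143 -0.402
vertex 1.692 1.655 -0.864
vertex 2.047 1.069 -0.782
endloop
endfacet
facet normal 0.546 -0.556 0.626
outer loop
vertex 1.687 1.143 -0.402
vertex 2.047 1.069 -0.782
vertex 2.568 2.285 -0.156
endloop
endfacet
facet normal -0.678 -0.488 -0.550
outer loop
vertex 2.047 1.069 -0.782
vertex 1.692 1.655 -0.864
vertex 2.199 1.339 -1.209
endloop
endfacet
facet normal 0.906 -0.418 0.058
outer loop
vertex 2.047 1.069 -0.782
vertex 2.199 1.339 -1.209
vertex 2.568 2.285 -0.156
endloop
endfacet

endsolid
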